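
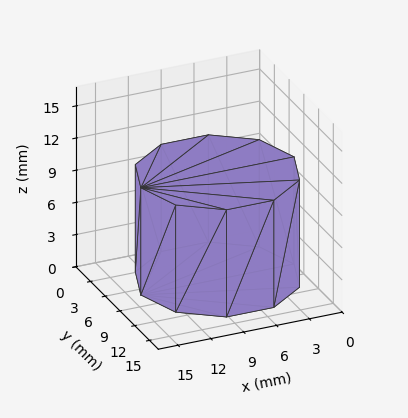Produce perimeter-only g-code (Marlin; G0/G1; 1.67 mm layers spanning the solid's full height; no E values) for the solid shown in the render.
Reading the render: the shape is a regular 10-sided prism (a cylinder approximated with 10 flat sides), circumscribed radius ≈ 7 mm, height ≈ 10 mm (dimensions read to the nearest mm from the axis ticks). For the g-code, the solid's height is divided into equal slices at the stated Δz and each level perimeter traced with G1 moves after a G0 lift.

; perimeter-only toolpath
G21 ; units = mm
G90 ; absolute positioning
G28 ; home
; layer 1
G0 Z1.67
G0 X14.00 Y7.00
G1 X12.66 Y11.11
G1 X9.16 Y13.66
G1 X4.84 Y13.66
G1 X1.34 Y11.11
G1 X0.00 Y7.00
G1 X1.34 Y2.89
G1 X4.84 Y0.34
G1 X9.16 Y0.34
G1 X12.66 Y2.89
G1 X14.00 Y7.00
; layer 2
G0 Z3.33
G0 X14.00 Y7.00
G1 X12.66 Y11.11
G1 X9.16 Y13.66
G1 X4.84 Y13.66
G1 X1.34 Y11.11
G1 X0.00 Y7.00
G1 X1.34 Y2.89
G1 X4.84 Y0.34
G1 X9.16 Y0.34
G1 X12.66 Y2.89
G1 X14.00 Y7.00
; layer 3
G0 Z5.00
G0 X14.00 Y7.00
G1 X12.66 Y11.11
G1 X9.16 Y13.66
G1 X4.84 Y13.66
G1 X1.34 Y11.11
G1 X0.00 Y7.00
G1 X1.34 Y2.89
G1 X4.84 Y0.34
G1 X9.16 Y0.34
G1 X12.66 Y2.89
G1 X14.00 Y7.00
; layer 4
G0 Z6.67
G0 X14.00 Y7.00
G1 X12.66 Y11.11
G1 X9.16 Y13.66
G1 X4.84 Y13.66
G1 X1.34 Y11.11
G1 X0.00 Y7.00
G1 X1.34 Y2.89
G1 X4.84 Y0.34
G1 X9.16 Y0.34
G1 X12.66 Y2.89
G1 X14.00 Y7.00
; layer 5
G0 Z8.33
G0 X14.00 Y7.00
G1 X12.66 Y11.11
G1 X9.16 Y13.66
G1 X4.84 Y13.66
G1 X1.34 Y11.11
G1 X0.00 Y7.00
G1 X1.34 Y2.89
G1 X4.84 Y0.34
G1 X9.16 Y0.34
G1 X12.66 Y2.89
G1 X14.00 Y7.00
; layer 6
G0 Z10.00
G0 X14.00 Y7.00
G1 X12.66 Y11.11
G1 X9.16 Y13.66
G1 X4.84 Y13.66
G1 X1.34 Y11.11
G1 X0.00 Y7.00
G1 X1.34 Y2.89
G1 X4.84 Y0.34
G1 X9.16 Y0.34
G1 X12.66 Y2.89
G1 X14.00 Y7.00
M2 ; end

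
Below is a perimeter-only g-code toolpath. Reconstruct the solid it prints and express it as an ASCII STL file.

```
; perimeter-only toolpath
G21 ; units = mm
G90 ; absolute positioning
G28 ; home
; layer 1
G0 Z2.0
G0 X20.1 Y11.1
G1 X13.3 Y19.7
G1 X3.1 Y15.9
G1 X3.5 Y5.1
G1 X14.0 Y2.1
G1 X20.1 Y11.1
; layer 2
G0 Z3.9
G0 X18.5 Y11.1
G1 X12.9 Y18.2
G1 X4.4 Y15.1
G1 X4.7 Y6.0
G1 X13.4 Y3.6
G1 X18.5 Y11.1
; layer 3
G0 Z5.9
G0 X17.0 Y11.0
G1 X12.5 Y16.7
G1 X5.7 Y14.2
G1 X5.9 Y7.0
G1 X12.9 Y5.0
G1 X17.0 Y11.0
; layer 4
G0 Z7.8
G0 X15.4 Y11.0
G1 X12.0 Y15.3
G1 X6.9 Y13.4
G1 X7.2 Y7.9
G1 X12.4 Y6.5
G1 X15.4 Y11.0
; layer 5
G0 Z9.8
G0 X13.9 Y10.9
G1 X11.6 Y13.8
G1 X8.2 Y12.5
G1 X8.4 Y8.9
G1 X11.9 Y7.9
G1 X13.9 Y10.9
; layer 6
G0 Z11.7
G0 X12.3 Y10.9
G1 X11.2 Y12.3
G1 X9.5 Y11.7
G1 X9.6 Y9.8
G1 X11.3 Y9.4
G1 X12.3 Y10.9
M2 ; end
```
solid part
  facet normal 0.0000 0.0000 -1.0000
    outer loop
      vertex 1.8 16.8 0.0
      vertex 13.7 21.2 0.0
      vertex 21.6 11.2 0.0
    endloop
  endfacet
  facet normal 0.0000 0.0000 -1.0000
    outer loop
      vertex 2.3 4.1 0.0
      vertex 1.8 16.8 0.0
      vertex 21.6 11.2 0.0
    endloop
  endfacet
  facet normal 0.0000 0.0000 -1.0000
    outer loop
      vertex 14.5 0.7 0.0
      vertex 2.3 4.1 0.0
      vertex 21.6 11.2 0.0
    endloop
  endfacet
  facet normal 0.6619 0.5229 0.5371
    outer loop
      vertex 21.6 11.2 0.0
      vertex 13.7 21.2 0.0
      vertex 10.8 10.8 13.7
    endloop
  endfacet
  facet normal -0.2923 0.7905 0.5382
    outer loop
      vertex 13.7 21.2 0.0
      vertex 1.8 16.8 0.0
      vertex 10.8 10.8 13.7
    endloop
  endfacet
  facet normal -0.8419 -0.0331 0.5386
    outer loop
      vertex 1.8 16.8 0.0
      vertex 2.3 4.1 0.0
      vertex 10.8 10.8 13.7
    endloop
  endfacet
  facet normal -0.2264 -0.8122 0.5377
    outer loop
      vertex 2.3 4.1 0.0
      vertex 14.5 0.7 0.0
      vertex 10.8 10.8 13.7
    endloop
  endfacet
  facet normal 0.6988 -0.4725 0.5371
    outer loop
      vertex 14.5 0.7 0.0
      vertex 21.6 11.2 0.0
      vertex 10.8 10.8 13.7
    endloop
  endfacet
endsolid part

The G0 Z moves step by Δz≈2.0 mm. The G1 loops shrink linearly with z, so the solid tapers from its base footprint up to z≈13.7. Closing with a flat bottom cap and the tapered top and triangulating gives 8 facets — a regular 5-sided pyramid, base circumscribed radius ≈ 10.8 mm, apex at z ≈ 13.7 mm.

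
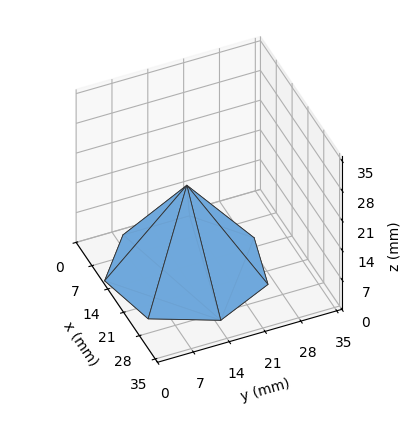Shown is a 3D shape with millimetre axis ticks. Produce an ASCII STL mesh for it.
Reading the render: the shape is a regular 7-sided pyramid, base circumscribed radius ≈ 15 mm, apex at z ≈ 20 mm (dimensions read to the nearest mm from the axis ticks). For the STL, each face is triangulated and given an outward normal.

solid part
  facet normal 0.0000 0.0000 -1.0000
    outer loop
      vertex 11.7 29.6 0.0
      vertex 24.4 26.7 0.0
      vertex 30.0 15.0 0.0
    endloop
  endfacet
  facet normal 0.0000 0.0000 -1.0000
    outer loop
      vertex 1.5 21.5 0.0
      vertex 11.7 29.6 0.0
      vertex 30.0 15.0 0.0
    endloop
  endfacet
  facet normal 0.0000 0.0000 -1.0000
    outer loop
      vertex 1.5 8.5 0.0
      vertex 1.5 21.5 0.0
      vertex 30.0 15.0 0.0
    endloop
  endfacet
  facet normal 0.0000 0.0000 -1.0000
    outer loop
      vertex 11.7 0.4 0.0
      vertex 1.5 8.5 0.0
      vertex 30.0 15.0 0.0
    endloop
  endfacet
  facet normal 0.0000 0.0000 -1.0000
    outer loop
      vertex 24.4 3.3 0.0
      vertex 11.7 0.4 0.0
      vertex 30.0 15.0 0.0
    endloop
  endfacet
  facet normal 0.7471 0.3576 0.5603
    outer loop
      vertex 30.0 15.0 0.0
      vertex 24.4 26.7 0.0
      vertex 15.0 15.0 20.0
    endloop
  endfacet
  facet normal 0.1845 0.8081 0.5594
    outer loop
      vertex 24.4 26.7 0.0
      vertex 11.7 29.6 0.0
      vertex 15.0 15.0 20.0
    endloop
  endfacet
  facet normal -0.5156 0.6493 0.5591
    outer loop
      vertex 11.7 29.6 0.0
      vertex 1.5 21.5 0.0
      vertex 15.0 15.0 20.0
    endloop
  endfacet
  facet normal -0.8288 0.0000 0.5595
    outer loop
      vertex 1.5 21.5 0.0
      vertex 1.5 8.5 0.0
      vertex 15.0 15.0 20.0
    endloop
  endfacet
  facet normal -0.5156 -0.6493 0.5591
    outer loop
      vertex 1.5 8.5 0.0
      vertex 11.7 0.4 0.0
      vertex 15.0 15.0 20.0
    endloop
  endfacet
  facet normal 0.1845 -0.8081 0.5594
    outer loop
      vertex 11.7 0.4 0.0
      vertex 24.4 3.3 0.0
      vertex 15.0 15.0 20.0
    endloop
  endfacet
  facet normal 0.7471 -0.3576 0.5603
    outer loop
      vertex 24.4 3.3 0.0
      vertex 30.0 15.0 0.0
      vertex 15.0 15.0 20.0
    endloop
  endfacet
endsolid part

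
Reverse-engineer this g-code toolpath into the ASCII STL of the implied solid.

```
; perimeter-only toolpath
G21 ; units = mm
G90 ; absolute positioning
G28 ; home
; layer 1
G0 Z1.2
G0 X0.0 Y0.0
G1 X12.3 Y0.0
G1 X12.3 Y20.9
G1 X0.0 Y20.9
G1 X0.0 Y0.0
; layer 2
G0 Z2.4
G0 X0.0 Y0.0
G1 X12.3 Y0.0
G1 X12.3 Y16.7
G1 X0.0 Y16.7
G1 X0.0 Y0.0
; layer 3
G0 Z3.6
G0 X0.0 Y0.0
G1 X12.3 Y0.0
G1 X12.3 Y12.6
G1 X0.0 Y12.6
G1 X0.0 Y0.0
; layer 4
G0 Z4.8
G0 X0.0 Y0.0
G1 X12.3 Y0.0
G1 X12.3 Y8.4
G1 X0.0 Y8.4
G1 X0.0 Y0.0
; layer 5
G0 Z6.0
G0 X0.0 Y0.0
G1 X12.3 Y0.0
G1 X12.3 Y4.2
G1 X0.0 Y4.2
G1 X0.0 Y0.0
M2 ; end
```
solid part
  facet normal 0.0000 0.0000 -1.0000
    outer loop
      vertex 12.3 25.1 0.0
      vertex 12.3 0.0 0.0
      vertex 0.0 0.0 0.0
    endloop
  endfacet
  facet normal 0.0000 0.0000 -1.0000
    outer loop
      vertex 0.0 25.1 0.0
      vertex 12.3 25.1 0.0
      vertex 0.0 0.0 0.0
    endloop
  endfacet
  facet normal 0.0000 -1.0000 0.0000
    outer loop
      vertex 0.0 0.0 0.0
      vertex 12.3 0.0 0.0
      vertex 12.3 0.0 7.2
    endloop
  endfacet
  facet normal 0.0000 -1.0000 0.0000
    outer loop
      vertex 0.0 0.0 0.0
      vertex 12.3 0.0 7.2
      vertex 0.0 0.0 7.2
    endloop
  endfacet
  facet normal 0.0000 0.2757 0.9612
    outer loop
      vertex 0.0 0.0 7.2
      vertex 12.3 0.0 7.2
      vertex 12.3 25.1 0.0
    endloop
  endfacet
  facet normal 0.0000 0.2757 0.9612
    outer loop
      vertex 0.0 0.0 7.2
      vertex 12.3 25.1 0.0
      vertex 0.0 25.1 0.0
    endloop
  endfacet
  facet normal -1.0000 0.0000 0.0000
    outer loop
      vertex 0.0 0.0 7.2
      vertex 0.0 25.1 0.0
      vertex 0.0 0.0 0.0
    endloop
  endfacet
  facet normal 1.0000 0.0000 0.0000
    outer loop
      vertex 12.3 0.0 0.0
      vertex 12.3 25.1 0.0
      vertex 12.3 0.0 7.2
    endloop
  endfacet
endsolid part

The G0 Z moves step by Δz≈1.2 mm. The G1 loops shrink linearly with z, so the solid tapers from its base footprint up to z≈7.2. Closing with a flat bottom cap and the tapered top and triangulating gives 8 facets — a wedge (ramp): 12.3 × 25.1 mm base, rising to 7.2 mm along the y=0 edge and sloping linearly to z=0 at y=25.1.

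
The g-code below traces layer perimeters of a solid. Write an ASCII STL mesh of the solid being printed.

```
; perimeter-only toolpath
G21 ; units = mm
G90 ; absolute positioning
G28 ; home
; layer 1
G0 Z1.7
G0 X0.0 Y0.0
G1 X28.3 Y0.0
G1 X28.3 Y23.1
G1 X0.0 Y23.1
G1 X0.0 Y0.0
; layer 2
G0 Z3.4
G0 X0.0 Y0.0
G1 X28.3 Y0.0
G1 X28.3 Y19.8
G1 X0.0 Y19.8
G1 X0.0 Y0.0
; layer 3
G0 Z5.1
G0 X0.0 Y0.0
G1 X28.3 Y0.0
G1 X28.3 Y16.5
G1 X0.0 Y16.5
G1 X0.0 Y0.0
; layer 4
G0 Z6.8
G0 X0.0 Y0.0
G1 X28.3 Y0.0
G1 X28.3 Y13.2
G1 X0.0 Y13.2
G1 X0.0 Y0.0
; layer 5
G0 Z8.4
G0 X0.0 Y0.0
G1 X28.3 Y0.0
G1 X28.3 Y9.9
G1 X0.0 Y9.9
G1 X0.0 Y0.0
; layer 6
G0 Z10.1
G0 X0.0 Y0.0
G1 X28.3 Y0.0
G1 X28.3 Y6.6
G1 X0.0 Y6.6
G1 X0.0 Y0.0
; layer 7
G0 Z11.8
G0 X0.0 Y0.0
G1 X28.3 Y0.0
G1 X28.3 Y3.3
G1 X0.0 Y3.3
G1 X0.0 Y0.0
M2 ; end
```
solid part
  facet normal 0.0000 0.0000 -1.0000
    outer loop
      vertex 28.3 26.4 0.0
      vertex 28.3 0.0 0.0
      vertex 0.0 0.0 0.0
    endloop
  endfacet
  facet normal 0.0000 0.0000 -1.0000
    outer loop
      vertex 0.0 26.4 0.0
      vertex 28.3 26.4 0.0
      vertex 0.0 0.0 0.0
    endloop
  endfacet
  facet normal 0.0000 -1.0000 0.0000
    outer loop
      vertex 0.0 0.0 0.0
      vertex 28.3 0.0 0.0
      vertex 28.3 0.0 13.5
    endloop
  endfacet
  facet normal 0.0000 -1.0000 0.0000
    outer loop
      vertex 0.0 0.0 0.0
      vertex 28.3 0.0 13.5
      vertex 0.0 0.0 13.5
    endloop
  endfacet
  facet normal 0.0000 0.4553 0.8903
    outer loop
      vertex 0.0 0.0 13.5
      vertex 28.3 0.0 13.5
      vertex 28.3 26.4 0.0
    endloop
  endfacet
  facet normal 0.0000 0.4553 0.8903
    outer loop
      vertex 0.0 0.0 13.5
      vertex 28.3 26.4 0.0
      vertex 0.0 26.4 0.0
    endloop
  endfacet
  facet normal -1.0000 0.0000 0.0000
    outer loop
      vertex 0.0 0.0 13.5
      vertex 0.0 26.4 0.0
      vertex 0.0 0.0 0.0
    endloop
  endfacet
  facet normal 1.0000 0.0000 0.0000
    outer loop
      vertex 28.3 0.0 0.0
      vertex 28.3 26.4 0.0
      vertex 28.3 0.0 13.5
    endloop
  endfacet
endsolid part

The G0 Z moves step by Δz≈1.7 mm. The G1 loops shrink linearly with z, so the solid tapers from its base footprint up to z≈13.5. Closing with a flat bottom cap and the tapered top and triangulating gives 8 facets — a wedge (ramp): 28.3 × 26.4 mm base, rising to 13.5 mm along the y=0 edge and sloping linearly to z=0 at y=26.4.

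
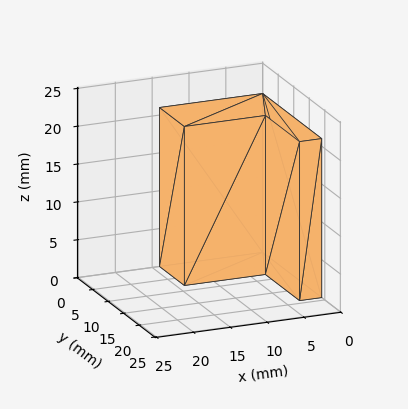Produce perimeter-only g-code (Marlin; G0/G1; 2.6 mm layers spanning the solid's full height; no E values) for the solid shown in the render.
Reading the render: the shape is an L-shaped prism: outer 14 × 19 mm, arm thicknesses ≈ 8 mm (horizontal) and 3 mm (vertical), extruded 21 mm in z (dimensions read to the nearest mm from the axis ticks). For the g-code, the solid's height is divided into equal slices at the stated Δz and each level perimeter traced with G1 moves after a G0 lift.

; perimeter-only toolpath
G21 ; units = mm
G90 ; absolute positioning
G28 ; home
; layer 1
G0 Z2.6
G0 X0.0 Y0.0
G1 X14.0 Y0.0
G1 X14.0 Y8.0
G1 X3.0 Y8.0
G1 X3.0 Y19.0
G1 X0.0 Y19.0
G1 X0.0 Y0.0
; layer 2
G0 Z5.2
G0 X0.0 Y0.0
G1 X14.0 Y0.0
G1 X14.0 Y8.0
G1 X3.0 Y8.0
G1 X3.0 Y19.0
G1 X0.0 Y19.0
G1 X0.0 Y0.0
; layer 3
G0 Z7.9
G0 X0.0 Y0.0
G1 X14.0 Y0.0
G1 X14.0 Y8.0
G1 X3.0 Y8.0
G1 X3.0 Y19.0
G1 X0.0 Y19.0
G1 X0.0 Y0.0
; layer 4
G0 Z10.5
G0 X0.0 Y0.0
G1 X14.0 Y0.0
G1 X14.0 Y8.0
G1 X3.0 Y8.0
G1 X3.0 Y19.0
G1 X0.0 Y19.0
G1 X0.0 Y0.0
; layer 5
G0 Z13.1
G0 X0.0 Y0.0
G1 X14.0 Y0.0
G1 X14.0 Y8.0
G1 X3.0 Y8.0
G1 X3.0 Y19.0
G1 X0.0 Y19.0
G1 X0.0 Y0.0
; layer 6
G0 Z15.8
G0 X0.0 Y0.0
G1 X14.0 Y0.0
G1 X14.0 Y8.0
G1 X3.0 Y8.0
G1 X3.0 Y19.0
G1 X0.0 Y19.0
G1 X0.0 Y0.0
; layer 7
G0 Z18.4
G0 X0.0 Y0.0
G1 X14.0 Y0.0
G1 X14.0 Y8.0
G1 X3.0 Y8.0
G1 X3.0 Y19.0
G1 X0.0 Y19.0
G1 X0.0 Y0.0
; layer 8
G0 Z21.0
G0 X0.0 Y0.0
G1 X14.0 Y0.0
G1 X14.0 Y8.0
G1 X3.0 Y8.0
G1 X3.0 Y19.0
G1 X0.0 Y19.0
G1 X0.0 Y0.0
M2 ; end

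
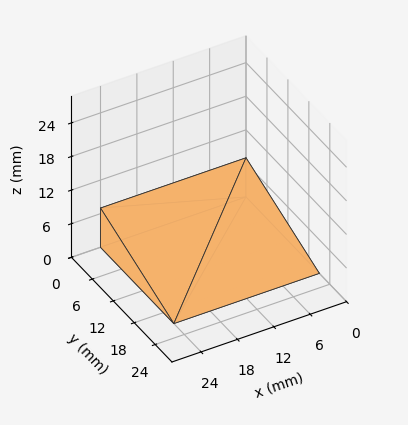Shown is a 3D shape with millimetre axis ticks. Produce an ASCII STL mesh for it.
Reading the render: the shape is a wedge (ramp): 24 × 21 mm base, rising to 7 mm along the y=0 edge and sloping linearly to z=0 at y=21 (dimensions read to the nearest mm from the axis ticks). For the STL, each face is triangulated and given an outward normal.

solid part
  facet normal 0.0000 0.0000 -1.0000
    outer loop
      vertex 24.00 21.00 0.00
      vertex 24.00 0.00 0.00
      vertex 0.00 0.00 0.00
    endloop
  endfacet
  facet normal 0.0000 0.0000 -1.0000
    outer loop
      vertex 0.00 21.00 0.00
      vertex 24.00 21.00 0.00
      vertex 0.00 0.00 0.00
    endloop
  endfacet
  facet normal 0.0000 -1.0000 0.0000
    outer loop
      vertex 0.00 0.00 0.00
      vertex 24.00 0.00 0.00
      vertex 24.00 0.00 7.00
    endloop
  endfacet
  facet normal 0.0000 -1.0000 0.0000
    outer loop
      vertex 0.00 0.00 0.00
      vertex 24.00 0.00 7.00
      vertex 0.00 0.00 7.00
    endloop
  endfacet
  facet normal 0.0000 0.3162 0.9487
    outer loop
      vertex 0.00 0.00 7.00
      vertex 24.00 0.00 7.00
      vertex 24.00 21.00 0.00
    endloop
  endfacet
  facet normal 0.0000 0.3162 0.9487
    outer loop
      vertex 0.00 0.00 7.00
      vertex 24.00 21.00 0.00
      vertex 0.00 21.00 0.00
    endloop
  endfacet
  facet normal -1.0000 0.0000 0.0000
    outer loop
      vertex 0.00 0.00 7.00
      vertex 0.00 21.00 0.00
      vertex 0.00 0.00 0.00
    endloop
  endfacet
  facet normal 1.0000 0.0000 0.0000
    outer loop
      vertex 24.00 0.00 0.00
      vertex 24.00 21.00 0.00
      vertex 24.00 0.00 7.00
    endloop
  endfacet
endsolid part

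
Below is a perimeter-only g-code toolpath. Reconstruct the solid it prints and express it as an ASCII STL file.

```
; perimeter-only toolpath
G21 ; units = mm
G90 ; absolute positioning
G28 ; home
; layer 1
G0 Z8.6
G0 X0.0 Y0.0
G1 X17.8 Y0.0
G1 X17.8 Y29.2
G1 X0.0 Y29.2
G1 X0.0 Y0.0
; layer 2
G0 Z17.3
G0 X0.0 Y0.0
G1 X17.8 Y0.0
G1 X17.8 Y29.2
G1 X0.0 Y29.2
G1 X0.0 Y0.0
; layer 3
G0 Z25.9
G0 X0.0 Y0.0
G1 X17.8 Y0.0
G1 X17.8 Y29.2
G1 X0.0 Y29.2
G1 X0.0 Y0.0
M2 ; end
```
solid part
  facet normal 0.0000 0.0000 -1.0000
    outer loop
      vertex 17.8 29.2 0.0
      vertex 17.8 0.0 0.0
      vertex 0.0 0.0 0.0
    endloop
  endfacet
  facet normal 0.0000 0.0000 -1.0000
    outer loop
      vertex 0.0 29.2 0.0
      vertex 17.8 29.2 0.0
      vertex 0.0 0.0 0.0
    endloop
  endfacet
  facet normal 0.0000 0.0000 1.0000
    outer loop
      vertex 0.0 0.0 25.9
      vertex 17.8 0.0 25.9
      vertex 17.8 29.2 25.9
    endloop
  endfacet
  facet normal 0.0000 0.0000 1.0000
    outer loop
      vertex 0.0 0.0 25.9
      vertex 17.8 29.2 25.9
      vertex 0.0 29.2 25.9
    endloop
  endfacet
  facet normal 0.0000 -1.0000 0.0000
    outer loop
      vertex 0.0 0.0 0.0
      vertex 17.8 0.0 0.0
      vertex 17.8 0.0 25.9
    endloop
  endfacet
  facet normal 0.0000 -1.0000 0.0000
    outer loop
      vertex 0.0 0.0 0.0
      vertex 17.8 0.0 25.9
      vertex 0.0 0.0 25.9
    endloop
  endfacet
  facet normal 0.0000 1.0000 0.0000
    outer loop
      vertex 17.8 29.2 25.9
      vertex 17.8 29.2 0.0
      vertex 0.0 29.2 0.0
    endloop
  endfacet
  facet normal 0.0000 1.0000 0.0000
    outer loop
      vertex 0.0 29.2 25.9
      vertex 17.8 29.2 25.9
      vertex 0.0 29.2 0.0
    endloop
  endfacet
  facet normal -1.0000 0.0000 0.0000
    outer loop
      vertex 0.0 29.2 25.9
      vertex 0.0 29.2 0.0
      vertex 0.0 0.0 0.0
    endloop
  endfacet
  facet normal -1.0000 0.0000 0.0000
    outer loop
      vertex 0.0 0.0 25.9
      vertex 0.0 29.2 25.9
      vertex 0.0 0.0 0.0
    endloop
  endfacet
  facet normal 1.0000 0.0000 0.0000
    outer loop
      vertex 17.8 0.0 0.0
      vertex 17.8 29.2 0.0
      vertex 17.8 29.2 25.9
    endloop
  endfacet
  facet normal 1.0000 0.0000 0.0000
    outer loop
      vertex 17.8 0.0 0.0
      vertex 17.8 29.2 25.9
      vertex 17.8 0.0 25.9
    endloop
  endfacet
endsolid part

The G0 Z moves step by Δz≈8.6 mm. Every layer's G1 loop is the same polygon, so the solid is a straight extrusion of it from z=0 to z≈25.9. Closing with flat bottom and top caps and triangulating gives 12 facets — a rectangular box, roughly 17.8 × 29.2 mm footprint and 25.9 mm tall.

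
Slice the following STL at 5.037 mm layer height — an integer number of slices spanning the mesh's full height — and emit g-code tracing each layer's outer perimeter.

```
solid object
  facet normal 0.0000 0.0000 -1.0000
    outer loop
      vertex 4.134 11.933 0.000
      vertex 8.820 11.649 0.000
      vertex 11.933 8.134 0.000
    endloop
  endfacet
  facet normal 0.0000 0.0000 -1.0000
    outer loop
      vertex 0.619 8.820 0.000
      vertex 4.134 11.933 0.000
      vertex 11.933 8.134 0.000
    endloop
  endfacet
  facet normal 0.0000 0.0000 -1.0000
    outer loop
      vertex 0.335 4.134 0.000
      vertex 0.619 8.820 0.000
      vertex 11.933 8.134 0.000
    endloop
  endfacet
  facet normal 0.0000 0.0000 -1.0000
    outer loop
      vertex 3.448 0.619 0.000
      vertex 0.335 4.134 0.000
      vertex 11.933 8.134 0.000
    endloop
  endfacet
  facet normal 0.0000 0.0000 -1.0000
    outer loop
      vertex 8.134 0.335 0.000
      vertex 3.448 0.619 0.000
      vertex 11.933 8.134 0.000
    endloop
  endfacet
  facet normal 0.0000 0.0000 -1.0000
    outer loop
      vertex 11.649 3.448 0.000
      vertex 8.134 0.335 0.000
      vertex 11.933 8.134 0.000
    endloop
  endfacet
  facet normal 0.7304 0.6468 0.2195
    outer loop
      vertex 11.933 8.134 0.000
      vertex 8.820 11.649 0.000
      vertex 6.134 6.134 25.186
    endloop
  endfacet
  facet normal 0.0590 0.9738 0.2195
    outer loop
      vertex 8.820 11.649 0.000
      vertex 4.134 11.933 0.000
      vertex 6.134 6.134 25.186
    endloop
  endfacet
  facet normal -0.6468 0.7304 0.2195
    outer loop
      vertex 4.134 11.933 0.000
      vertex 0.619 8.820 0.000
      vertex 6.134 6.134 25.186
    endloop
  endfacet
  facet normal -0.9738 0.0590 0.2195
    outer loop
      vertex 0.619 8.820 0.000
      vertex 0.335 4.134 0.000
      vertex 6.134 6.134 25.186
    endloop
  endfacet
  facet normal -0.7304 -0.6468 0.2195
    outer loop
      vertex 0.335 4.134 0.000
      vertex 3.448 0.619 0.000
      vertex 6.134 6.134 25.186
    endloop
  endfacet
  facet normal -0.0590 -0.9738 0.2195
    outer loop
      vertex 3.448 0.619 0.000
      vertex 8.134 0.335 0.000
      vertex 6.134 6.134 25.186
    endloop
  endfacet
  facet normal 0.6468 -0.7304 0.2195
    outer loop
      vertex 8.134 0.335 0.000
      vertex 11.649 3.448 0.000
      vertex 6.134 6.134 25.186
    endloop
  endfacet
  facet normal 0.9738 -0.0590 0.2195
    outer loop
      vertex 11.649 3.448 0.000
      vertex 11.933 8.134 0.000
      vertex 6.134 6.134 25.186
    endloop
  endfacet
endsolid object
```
; perimeter-only toolpath
G21 ; units = mm
G90 ; absolute positioning
G28 ; home
; layer 1
G0 Z5.037
G0 X10.773 Y7.734
G1 X8.283 Y10.546
G1 X4.534 Y10.773
G1 X1.722 Y8.283
G1 X1.495 Y4.534
G1 X3.985 Y1.722
G1 X7.734 Y1.495
G1 X10.546 Y3.985
G1 X10.773 Y7.734
; layer 2
G0 Z10.074
G0 X9.613 Y7.334
G1 X7.746 Y9.443
G1 X4.934 Y9.613
G1 X2.825 Y7.746
G1 X2.655 Y4.934
G1 X4.522 Y2.825
G1 X7.334 Y2.655
G1 X9.443 Y4.522
G1 X9.613 Y7.334
; layer 3
G0 Z15.112
G0 X8.454 Y6.934
G1 X7.208 Y8.340
G1 X5.334 Y8.454
G1 X3.928 Y7.208
G1 X3.814 Y5.334
G1 X5.060 Y3.928
G1 X6.934 Y3.814
G1 X8.340 Y5.060
G1 X8.454 Y6.934
; layer 4
G0 Z20.149
G0 X7.294 Y6.534
G1 X6.671 Y7.237
G1 X5.734 Y7.294
G1 X5.031 Y6.671
G1 X4.974 Y5.734
G1 X5.597 Y5.031
G1 X6.534 Y4.974
G1 X7.237 Y5.597
G1 X7.294 Y6.534
M2 ; end

The solid is a regular 8-sided pyramid, base circumscribed radius ≈ 6.13 mm, apex at z ≈ 25.2 mm. Slicing at Δz = 5.037 mm — 5 equal slices spanning the solid's height, so layer i sits at z = i·h/5 — gives 4 non-empty perimeters. Each is a 8-segment closed polygon; G0 lifts to the layer z and rapids to the start vertex, then G1 traces the edges. The cross-section shrinks linearly with z (the slice at the apex is degenerate and omitted).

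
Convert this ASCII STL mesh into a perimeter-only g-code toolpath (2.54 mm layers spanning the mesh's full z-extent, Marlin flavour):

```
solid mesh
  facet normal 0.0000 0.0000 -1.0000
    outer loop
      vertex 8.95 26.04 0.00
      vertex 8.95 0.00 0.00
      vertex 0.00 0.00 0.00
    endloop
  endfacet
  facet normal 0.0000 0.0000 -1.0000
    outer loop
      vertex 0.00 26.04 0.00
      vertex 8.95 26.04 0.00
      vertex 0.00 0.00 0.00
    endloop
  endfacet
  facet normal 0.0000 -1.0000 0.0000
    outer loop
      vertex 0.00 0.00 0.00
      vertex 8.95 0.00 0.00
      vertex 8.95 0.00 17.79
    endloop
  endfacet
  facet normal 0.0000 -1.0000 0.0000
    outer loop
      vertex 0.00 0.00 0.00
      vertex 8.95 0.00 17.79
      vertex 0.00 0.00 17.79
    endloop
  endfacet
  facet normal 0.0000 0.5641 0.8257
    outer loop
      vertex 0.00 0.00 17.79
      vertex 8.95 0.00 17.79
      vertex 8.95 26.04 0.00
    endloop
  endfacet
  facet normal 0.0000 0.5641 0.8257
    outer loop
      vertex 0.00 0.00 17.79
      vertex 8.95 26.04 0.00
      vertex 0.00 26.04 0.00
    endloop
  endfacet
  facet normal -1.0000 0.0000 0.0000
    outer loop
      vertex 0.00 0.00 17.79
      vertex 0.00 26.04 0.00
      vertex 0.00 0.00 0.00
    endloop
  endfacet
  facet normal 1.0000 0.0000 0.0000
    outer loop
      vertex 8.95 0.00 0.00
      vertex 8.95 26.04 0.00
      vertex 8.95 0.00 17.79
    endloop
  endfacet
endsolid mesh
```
; perimeter-only toolpath
G21 ; units = mm
G90 ; absolute positioning
G28 ; home
; layer 1
G0 Z2.54
G0 X0.00 Y0.00
G1 X8.95 Y0.00
G1 X8.95 Y22.32
G1 X0.00 Y22.32
G1 X0.00 Y0.00
; layer 2
G0 Z5.08
G0 X0.00 Y0.00
G1 X8.95 Y0.00
G1 X8.95 Y18.60
G1 X0.00 Y18.60
G1 X0.00 Y0.00
; layer 3
G0 Z7.62
G0 X0.00 Y0.00
G1 X8.95 Y0.00
G1 X8.95 Y14.88
G1 X0.00 Y14.88
G1 X0.00 Y0.00
; layer 4
G0 Z10.17
G0 X0.00 Y0.00
G1 X8.95 Y0.00
G1 X8.95 Y11.16
G1 X0.00 Y11.16
G1 X0.00 Y0.00
; layer 5
G0 Z12.71
G0 X0.00 Y0.00
G1 X8.95 Y0.00
G1 X8.95 Y7.44
G1 X0.00 Y7.44
G1 X0.00 Y0.00
; layer 6
G0 Z15.25
G0 X0.00 Y0.00
G1 X8.95 Y0.00
G1 X8.95 Y3.72
G1 X0.00 Y3.72
G1 X0.00 Y0.00
M2 ; end

The solid is a wedge (ramp): 8.95 × 26 mm base, rising to 17.8 mm along the y=0 edge and sloping linearly to z=0 at y=26. Slicing at Δz = 2.54 mm — 7 equal slices spanning the solid's height, so layer i sits at z = i·h/7 — gives 6 non-empty perimeters. Each is a 4-segment closed polygon; G0 lifts to the layer z and rapids to the start vertex, then G1 traces the edges. The cross-section shrinks linearly with z (the slice at the apex is degenerate and omitted).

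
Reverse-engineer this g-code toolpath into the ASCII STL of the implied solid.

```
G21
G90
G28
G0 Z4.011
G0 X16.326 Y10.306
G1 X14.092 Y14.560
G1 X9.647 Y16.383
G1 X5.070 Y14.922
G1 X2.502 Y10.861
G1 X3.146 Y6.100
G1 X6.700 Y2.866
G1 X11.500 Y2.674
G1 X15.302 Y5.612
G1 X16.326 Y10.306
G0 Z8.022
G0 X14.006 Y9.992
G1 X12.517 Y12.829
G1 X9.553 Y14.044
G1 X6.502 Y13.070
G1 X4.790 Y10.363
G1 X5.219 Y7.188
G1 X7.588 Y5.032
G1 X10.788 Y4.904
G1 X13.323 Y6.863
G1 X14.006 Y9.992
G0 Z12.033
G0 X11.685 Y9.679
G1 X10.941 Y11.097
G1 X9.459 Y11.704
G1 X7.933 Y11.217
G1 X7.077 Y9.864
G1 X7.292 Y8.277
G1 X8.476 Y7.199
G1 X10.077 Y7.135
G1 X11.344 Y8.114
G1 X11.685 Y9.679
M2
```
solid part
  facet normal 0.0000 0.0000 -1.0000
    outer loop
      vertex 9.741 18.722 0.000
      vertex 15.668 16.292 0.000
      vertex 18.646 10.620 0.000
    endloop
  endfacet
  facet normal 0.0000 0.0000 -1.0000
    outer loop
      vertex 3.638 16.775 0.000
      vertex 9.741 18.722 0.000
      vertex 18.646 10.620 0.000
    endloop
  endfacet
  facet normal 0.0000 0.0000 -1.0000
    outer loop
      vertex 0.215 11.360 0.000
      vertex 3.638 16.775 0.000
      vertex 18.646 10.620 0.000
    endloop
  endfacet
  facet normal 0.0000 0.0000 -1.0000
    outer loop
      vertex 1.073 5.012 0.000
      vertex 0.215 11.360 0.000
      vertex 18.646 10.620 0.000
    endloop
  endfacet
  facet normal 0.0000 0.0000 -1.0000
    outer loop
      vertex 5.811 0.700 0.000
      vertex 1.073 5.012 0.000
      vertex 18.646 10.620 0.000
    endloop
  endfacet
  facet normal 0.0000 0.0000 -1.0000
    outer loop
      vertex 12.212 0.443 0.000
      vertex 5.811 0.700 0.000
      vertex 18.646 10.620 0.000
    endloop
  endfacet
  facet normal 0.0000 0.0000 -1.0000
    outer loop
      vertex 17.281 4.361 0.000
      vertex 12.212 0.443 0.000
      vertex 18.646 10.620 0.000
    endloop
  endfacet
  facet normal 0.7763 0.4076 0.4809
    outer loop
      vertex 18.646 10.620 0.000
      vertex 15.668 16.292 0.000
      vertex 9.365 9.365 16.044
    endloop
  endfacet
  facet normal 0.3326 0.8112 0.4809
    outer loop
      vertex 15.668 16.292 0.000
      vertex 9.741 18.722 0.000
      vertex 9.365 9.365 16.044
    endloop
  endfacet
  facet normal -0.2665 0.8353 0.4809
    outer loop
      vertex 9.741 18.722 0.000
      vertex 3.638 16.775 0.000
      vertex 9.365 9.365 16.044
    endloop
  endfacet
  facet normal -0.7411 0.4685 0.4809
    outer loop
      vertex 3.638 16.775 0.000
      vertex 0.215 11.360 0.000
      vertex 9.365 9.365 16.044
    endloop
  endfacet
  facet normal -0.8689 -0.1174 0.4809
    outer loop
      vertex 0.215 11.360 0.000
      vertex 1.073 5.012 0.000
      vertex 9.365 9.365 16.044
    endloop
  endfacet
  facet normal -0.5901 -0.6484 0.4809
    outer loop
      vertex 1.073 5.012 0.000
      vertex 5.811 0.700 0.000
      vertex 9.365 9.365 16.044
    endloop
  endfacet
  facet normal -0.0352 -0.8761 0.4809
    outer loop
      vertex 5.811 0.700 0.000
      vertex 12.212 0.443 0.000
      vertex 9.365 9.365 16.044
    endloop
  endfacet
  facet normal 0.5362 -0.6937 0.4809
    outer loop
      vertex 12.212 0.443 0.000
      vertex 17.281 4.361 0.000
      vertex 9.365 9.365 16.044
    endloop
  endfacet
  facet normal 0.8566 -0.1868 0.4809
    outer loop
      vertex 17.281 4.361 0.000
      vertex 18.646 10.620 0.000
      vertex 9.365 9.365 16.044
    endloop
  endfacet
endsolid part

The G0 Z moves step by Δz≈4.011 mm. The G1 loops shrink linearly with z, so the solid tapers from its base footprint up to z≈16. Closing with a flat bottom cap and the tapered top and triangulating gives 16 facets — a regular 9-sided pyramid, base circumscribed radius ≈ 9.37 mm, apex at z ≈ 16 mm.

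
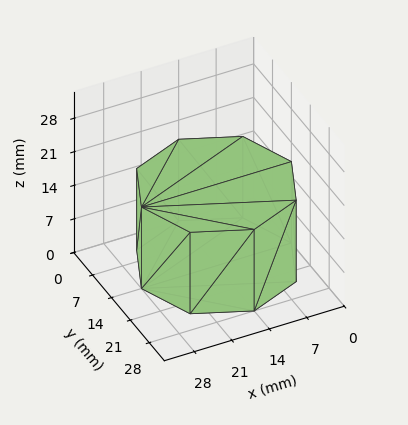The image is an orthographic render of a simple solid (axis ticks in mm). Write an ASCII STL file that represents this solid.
Reading the render: the shape is a regular 8-sided prism (a cylinder approximated with 8 flat sides), circumscribed radius ≈ 14 mm, height ≈ 17 mm (dimensions read to the nearest mm from the axis ticks). For the STL, each face is triangulated and given an outward normal.

solid part
  facet normal 0.0000 0.0000 -1.0000
    outer loop
      vertex 14.000 28.000 0.000
      vertex 23.899 23.899 0.000
      vertex 28.000 14.000 0.000
    endloop
  endfacet
  facet normal 0.0000 0.0000 -1.0000
    outer loop
      vertex 4.101 23.899 0.000
      vertex 14.000 28.000 0.000
      vertex 28.000 14.000 0.000
    endloop
  endfacet
  facet normal 0.0000 0.0000 -1.0000
    outer loop
      vertex 0.000 14.000 0.000
      vertex 4.101 23.899 0.000
      vertex 28.000 14.000 0.000
    endloop
  endfacet
  facet normal 0.0000 0.0000 -1.0000
    outer loop
      vertex 4.101 4.101 0.000
      vertex 0.000 14.000 0.000
      vertex 28.000 14.000 0.000
    endloop
  endfacet
  facet normal 0.0000 0.0000 -1.0000
    outer loop
      vertex 14.000 0.000 0.000
      vertex 4.101 4.101 0.000
      vertex 28.000 14.000 0.000
    endloop
  endfacet
  facet normal 0.0000 0.0000 -1.0000
    outer loop
      vertex 23.899 4.101 0.000
      vertex 14.000 0.000 0.000
      vertex 28.000 14.000 0.000
    endloop
  endfacet
  facet normal 0.0000 0.0000 1.0000
    outer loop
      vertex 28.000 14.000 17.000
      vertex 23.899 23.899 17.000
      vertex 14.000 28.000 17.000
    endloop
  endfacet
  facet normal 0.0000 0.0000 1.0000
    outer loop
      vertex 28.000 14.000 17.000
      vertex 14.000 28.000 17.000
      vertex 4.101 23.899 17.000
    endloop
  endfacet
  facet normal 0.0000 0.0000 1.0000
    outer loop
      vertex 28.000 14.000 17.000
      vertex 4.101 23.899 17.000
      vertex 0.000 14.000 17.000
    endloop
  endfacet
  facet normal 0.0000 0.0000 1.0000
    outer loop
      vertex 28.000 14.000 17.000
      vertex 0.000 14.000 17.000
      vertex 4.101 4.101 17.000
    endloop
  endfacet
  facet normal 0.0000 0.0000 1.0000
    outer loop
      vertex 28.000 14.000 17.000
      vertex 4.101 4.101 17.000
      vertex 14.000 0.000 17.000
    endloop
  endfacet
  facet normal 0.0000 0.0000 1.0000
    outer loop
      vertex 28.000 14.000 17.000
      vertex 14.000 0.000 17.000
      vertex 23.899 4.101 17.000
    endloop
  endfacet
  facet normal 0.9239 0.3827 0.0000
    outer loop
      vertex 28.000 14.000 0.000
      vertex 23.899 23.899 0.000
      vertex 23.899 23.899 17.000
    endloop
  endfacet
  facet normal 0.9239 0.3827 0.0000
    outer loop
      vertex 28.000 14.000 0.000
      vertex 23.899 23.899 17.000
      vertex 28.000 14.000 17.000
    endloop
  endfacet
  facet normal 0.3827 0.9239 0.0000
    outer loop
      vertex 23.899 23.899 0.000
      vertex 14.000 28.000 0.000
      vertex 14.000 28.000 17.000
    endloop
  endfacet
  facet normal 0.3827 0.9239 0.0000
    outer loop
      vertex 23.899 23.899 0.000
      vertex 14.000 28.000 17.000
      vertex 23.899 23.899 17.000
    endloop
  endfacet
  facet normal -0.3827 0.9239 0.0000
    outer loop
      vertex 14.000 28.000 0.000
      vertex 4.101 23.899 0.000
      vertex 4.101 23.899 17.000
    endloop
  endfacet
  facet normal -0.3827 0.9239 0.0000
    outer loop
      vertex 14.000 28.000 0.000
      vertex 4.101 23.899 17.000
      vertex 14.000 28.000 17.000
    endloop
  endfacet
  facet normal -0.9239 0.3827 0.0000
    outer loop
      vertex 4.101 23.899 0.000
      vertex 0.000 14.000 0.000
      vertex 0.000 14.000 17.000
    endloop
  endfacet
  facet normal -0.9239 0.3827 0.0000
    outer loop
      vertex 4.101 23.899 0.000
      vertex 0.000 14.000 17.000
      vertex 4.101 23.899 17.000
    endloop
  endfacet
  facet normal -0.9239 -0.3827 0.0000
    outer loop
      vertex 0.000 14.000 0.000
      vertex 4.101 4.101 0.000
      vertex 4.101 4.101 17.000
    endloop
  endfacet
  facet normal -0.9239 -0.3827 0.0000
    outer loop
      vertex 0.000 14.000 0.000
      vertex 4.101 4.101 17.000
      vertex 0.000 14.000 17.000
    endloop
  endfacet
  facet normal -0.3827 -0.9239 0.0000
    outer loop
      vertex 4.101 4.101 0.000
      vertex 14.000 0.000 0.000
      vertex 14.000 0.000 17.000
    endloop
  endfacet
  facet normal -0.3827 -0.9239 0.0000
    outer loop
      vertex 4.101 4.101 0.000
      vertex 14.000 0.000 17.000
      vertex 4.101 4.101 17.000
    endloop
  endfacet
  facet normal 0.3827 -0.9239 0.0000
    outer loop
      vertex 14.000 0.000 0.000
      vertex 23.899 4.101 0.000
      vertex 23.899 4.101 17.000
    endloop
  endfacet
  facet normal 0.3827 -0.9239 0.0000
    outer loop
      vertex 14.000 0.000 0.000
      vertex 23.899 4.101 17.000
      vertex 14.000 0.000 17.000
    endloop
  endfacet
  facet normal 0.9239 -0.3827 0.0000
    outer loop
      vertex 23.899 4.101 0.000
      vertex 28.000 14.000 0.000
      vertex 28.000 14.000 17.000
    endloop
  endfacet
  facet normal 0.9239 -0.3827 0.0000
    outer loop
      vertex 23.899 4.101 0.000
      vertex 28.000 14.000 17.000
      vertex 23.899 4.101 17.000
    endloop
  endfacet
endsolid part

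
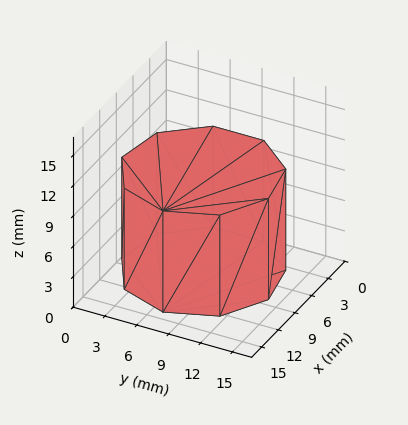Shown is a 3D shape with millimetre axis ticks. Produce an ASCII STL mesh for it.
Reading the render: the shape is a regular 9-sided prism (a cylinder approximated with 9 flat sides), circumscribed radius ≈ 7 mm, height ≈ 10 mm (dimensions read to the nearest mm from the axis ticks). For the STL, each face is triangulated and given an outward normal.

solid part
  facet normal 0.0000 0.0000 -1.0000
    outer loop
      vertex 8.216 13.894 0.000
      vertex 12.362 11.500 0.000
      vertex 14.000 7.000 0.000
    endloop
  endfacet
  facet normal 0.0000 0.0000 -1.0000
    outer loop
      vertex 3.500 13.062 0.000
      vertex 8.216 13.894 0.000
      vertex 14.000 7.000 0.000
    endloop
  endfacet
  facet normal 0.0000 0.0000 -1.0000
    outer loop
      vertex 0.422 9.394 0.000
      vertex 3.500 13.062 0.000
      vertex 14.000 7.000 0.000
    endloop
  endfacet
  facet normal 0.0000 0.0000 -1.0000
    outer loop
      vertex 0.422 4.606 0.000
      vertex 0.422 9.394 0.000
      vertex 14.000 7.000 0.000
    endloop
  endfacet
  facet normal 0.0000 0.0000 -1.0000
    outer loop
      vertex 3.500 0.938 0.000
      vertex 0.422 4.606 0.000
      vertex 14.000 7.000 0.000
    endloop
  endfacet
  facet normal 0.0000 0.0000 -1.0000
    outer loop
      vertex 8.216 0.106 0.000
      vertex 3.500 0.938 0.000
      vertex 14.000 7.000 0.000
    endloop
  endfacet
  facet normal 0.0000 0.0000 -1.0000
    outer loop
      vertex 12.362 2.500 0.000
      vertex 8.216 0.106 0.000
      vertex 14.000 7.000 0.000
    endloop
  endfacet
  facet normal 0.0000 0.0000 1.0000
    outer loop
      vertex 14.000 7.000 10.000
      vertex 12.362 11.500 10.000
      vertex 8.216 13.894 10.000
    endloop
  endfacet
  facet normal 0.0000 0.0000 1.0000
    outer loop
      vertex 14.000 7.000 10.000
      vertex 8.216 13.894 10.000
      vertex 3.500 13.062 10.000
    endloop
  endfacet
  facet normal 0.0000 0.0000 1.0000
    outer loop
      vertex 14.000 7.000 10.000
      vertex 3.500 13.062 10.000
      vertex 0.422 9.394 10.000
    endloop
  endfacet
  facet normal 0.0000 0.0000 1.0000
    outer loop
      vertex 14.000 7.000 10.000
      vertex 0.422 9.394 10.000
      vertex 0.422 4.606 10.000
    endloop
  endfacet
  facet normal 0.0000 0.0000 1.0000
    outer loop
      vertex 14.000 7.000 10.000
      vertex 0.422 4.606 10.000
      vertex 3.500 0.938 10.000
    endloop
  endfacet
  facet normal 0.0000 0.0000 1.0000
    outer loop
      vertex 14.000 7.000 10.000
      vertex 3.500 0.938 10.000
      vertex 8.216 0.106 10.000
    endloop
  endfacet
  facet normal 0.0000 0.0000 1.0000
    outer loop
      vertex 14.000 7.000 10.000
      vertex 8.216 0.106 10.000
      vertex 12.362 2.500 10.000
    endloop
  endfacet
  facet normal 0.9397 0.3420 0.0000
    outer loop
      vertex 14.000 7.000 0.000
      vertex 12.362 11.500 0.000
      vertex 12.362 11.500 10.000
    endloop
  endfacet
  facet normal 0.9397 0.3420 0.0000
    outer loop
      vertex 14.000 7.000 0.000
      vertex 12.362 11.500 10.000
      vertex 14.000 7.000 10.000
    endloop
  endfacet
  facet normal 0.5000 0.8660 0.0000
    outer loop
      vertex 12.362 11.500 0.000
      vertex 8.216 13.894 0.000
      vertex 8.216 13.894 10.000
    endloop
  endfacet
  facet normal 0.5000 0.8660 0.0000
    outer loop
      vertex 12.362 11.500 0.000
      vertex 8.216 13.894 10.000
      vertex 12.362 11.500 10.000
    endloop
  endfacet
  facet normal -0.1737 0.9848 0.0000
    outer loop
      vertex 8.216 13.894 0.000
      vertex 3.500 13.062 0.000
      vertex 3.500 13.062 10.000
    endloop
  endfacet
  facet normal -0.1737 0.9848 0.0000
    outer loop
      vertex 8.216 13.894 0.000
      vertex 3.500 13.062 10.000
      vertex 8.216 13.894 10.000
    endloop
  endfacet
  facet normal -0.7660 0.6428 0.0000
    outer loop
      vertex 3.500 13.062 0.000
      vertex 0.422 9.394 0.000
      vertex 0.422 9.394 10.000
    endloop
  endfacet
  facet normal -0.7660 0.6428 0.0000
    outer loop
      vertex 3.500 13.062 0.000
      vertex 0.422 9.394 10.000
      vertex 3.500 13.062 10.000
    endloop
  endfacet
  facet normal -1.0000 0.0000 0.0000
    outer loop
      vertex 0.422 9.394 0.000
      vertex 0.422 4.606 0.000
      vertex 0.422 4.606 10.000
    endloop
  endfacet
  facet normal -1.0000 0.0000 0.0000
    outer loop
      vertex 0.422 9.394 0.000
      vertex 0.422 4.606 10.000
      vertex 0.422 9.394 10.000
    endloop
  endfacet
  facet normal -0.7660 -0.6428 0.0000
    outer loop
      vertex 0.422 4.606 0.000
      vertex 3.500 0.938 0.000
      vertex 3.500 0.938 10.000
    endloop
  endfacet
  facet normal -0.7660 -0.6428 0.0000
    outer loop
      vertex 0.422 4.606 0.000
      vertex 3.500 0.938 10.000
      vertex 0.422 4.606 10.000
    endloop
  endfacet
  facet normal -0.1737 -0.9848 0.0000
    outer loop
      vertex 3.500 0.938 0.000
      vertex 8.216 0.106 0.000
      vertex 8.216 0.106 10.000
    endloop
  endfacet
  facet normal -0.1737 -0.9848 0.0000
    outer loop
      vertex 3.500 0.938 0.000
      vertex 8.216 0.106 10.000
      vertex 3.500 0.938 10.000
    endloop
  endfacet
  facet normal 0.5000 -0.8660 0.0000
    outer loop
      vertex 8.216 0.106 0.000
      vertex 12.362 2.500 0.000
      vertex 12.362 2.500 10.000
    endloop
  endfacet
  facet normal 0.5000 -0.8660 0.0000
    outer loop
      vertex 8.216 0.106 0.000
      vertex 12.362 2.500 10.000
      vertex 8.216 0.106 10.000
    endloop
  endfacet
  facet normal 0.9397 -0.3420 0.0000
    outer loop
      vertex 12.362 2.500 0.000
      vertex 14.000 7.000 0.000
      vertex 14.000 7.000 10.000
    endloop
  endfacet
  facet normal 0.9397 -0.3420 0.0000
    outer loop
      vertex 12.362 2.500 0.000
      vertex 14.000 7.000 10.000
      vertex 12.362 2.500 10.000
    endloop
  endfacet
endsolid part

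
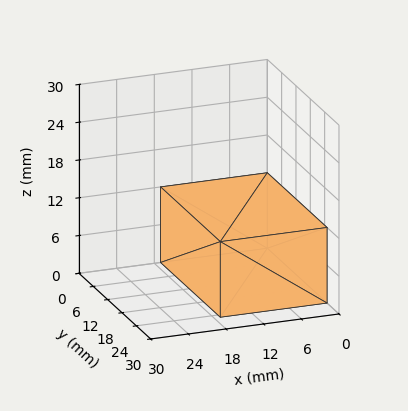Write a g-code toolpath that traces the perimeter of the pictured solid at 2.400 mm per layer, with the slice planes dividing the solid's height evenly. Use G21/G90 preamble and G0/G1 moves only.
Reading the render: the shape is a rectangular box, roughly 17 × 25 mm footprint and 12 mm tall (dimensions read to the nearest mm from the axis ticks). For the g-code, the solid's height is divided into equal slices at the stated Δz and each level perimeter traced with G1 moves after a G0 lift.

; perimeter-only toolpath
G21 ; units = mm
G90 ; absolute positioning
G28 ; home
; layer 1
G0 Z2.400
G0 X0.000 Y0.000
G1 X17.000 Y0.000
G1 X17.000 Y25.000
G1 X0.000 Y25.000
G1 X0.000 Y0.000
; layer 2
G0 Z4.800
G0 X0.000 Y0.000
G1 X17.000 Y0.000
G1 X17.000 Y25.000
G1 X0.000 Y25.000
G1 X0.000 Y0.000
; layer 3
G0 Z7.200
G0 X0.000 Y0.000
G1 X17.000 Y0.000
G1 X17.000 Y25.000
G1 X0.000 Y25.000
G1 X0.000 Y0.000
; layer 4
G0 Z9.600
G0 X0.000 Y0.000
G1 X17.000 Y0.000
G1 X17.000 Y25.000
G1 X0.000 Y25.000
G1 X0.000 Y0.000
; layer 5
G0 Z12.000
G0 X0.000 Y0.000
G1 X17.000 Y0.000
G1 X17.000 Y25.000
G1 X0.000 Y25.000
G1 X0.000 Y0.000
M2 ; end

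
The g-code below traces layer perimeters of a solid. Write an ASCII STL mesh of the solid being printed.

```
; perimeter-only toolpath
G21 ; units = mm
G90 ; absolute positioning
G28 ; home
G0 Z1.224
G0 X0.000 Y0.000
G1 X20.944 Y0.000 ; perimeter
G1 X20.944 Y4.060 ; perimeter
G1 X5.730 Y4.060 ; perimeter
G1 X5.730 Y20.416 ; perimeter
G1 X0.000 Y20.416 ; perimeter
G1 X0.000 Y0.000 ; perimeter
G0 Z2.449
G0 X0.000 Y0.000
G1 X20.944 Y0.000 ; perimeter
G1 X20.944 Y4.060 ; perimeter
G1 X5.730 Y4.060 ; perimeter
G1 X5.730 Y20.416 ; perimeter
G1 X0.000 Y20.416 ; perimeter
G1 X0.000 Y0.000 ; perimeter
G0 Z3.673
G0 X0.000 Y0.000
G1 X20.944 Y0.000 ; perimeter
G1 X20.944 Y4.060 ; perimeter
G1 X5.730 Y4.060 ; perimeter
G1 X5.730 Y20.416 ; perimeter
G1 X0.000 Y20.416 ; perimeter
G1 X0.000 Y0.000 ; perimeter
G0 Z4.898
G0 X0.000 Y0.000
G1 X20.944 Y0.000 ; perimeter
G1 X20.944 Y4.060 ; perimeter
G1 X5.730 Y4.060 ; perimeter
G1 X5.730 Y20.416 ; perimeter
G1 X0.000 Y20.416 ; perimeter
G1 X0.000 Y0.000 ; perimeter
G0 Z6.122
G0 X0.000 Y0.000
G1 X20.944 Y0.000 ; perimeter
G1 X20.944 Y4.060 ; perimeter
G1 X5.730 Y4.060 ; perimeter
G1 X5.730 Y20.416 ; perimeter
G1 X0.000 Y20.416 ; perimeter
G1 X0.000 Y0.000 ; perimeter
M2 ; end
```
solid part
  facet normal 0.0000 0.0000 -1.0000
    outer loop
      vertex 20.944 4.060 0.000
      vertex 20.944 0.000 0.000
      vertex 0.000 0.000 0.000
    endloop
  endfacet
  facet normal 0.0000 0.0000 -1.0000
    outer loop
      vertex 5.730 4.060 0.000
      vertex 20.944 4.060 0.000
      vertex 0.000 0.000 0.000
    endloop
  endfacet
  facet normal 0.0000 0.0000 -1.0000
    outer loop
      vertex 5.730 20.416 0.000
      vertex 5.730 4.060 0.000
      vertex 0.000 0.000 0.000
    endloop
  endfacet
  facet normal 0.0000 0.0000 -1.0000
    outer loop
      vertex 0.000 20.416 0.000
      vertex 5.730 20.416 0.000
      vertex 0.000 0.000 0.000
    endloop
  endfacet
  facet normal 0.0000 0.0000 1.0000
    outer loop
      vertex 0.000 0.000 6.122
      vertex 20.944 0.000 6.122
      vertex 20.944 4.060 6.122
    endloop
  endfacet
  facet normal 0.0000 0.0000 1.0000
    outer loop
      vertex 0.000 0.000 6.122
      vertex 20.944 4.060 6.122
      vertex 5.730 4.060 6.122
    endloop
  endfacet
  facet normal 0.0000 0.0000 1.0000
    outer loop
      vertex 0.000 0.000 6.122
      vertex 5.730 4.060 6.122
      vertex 5.730 20.416 6.122
    endloop
  endfacet
  facet normal 0.0000 0.0000 1.0000
    outer loop
      vertex 0.000 0.000 6.122
      vertex 5.730 20.416 6.122
      vertex 0.000 20.416 6.122
    endloop
  endfacet
  facet normal 0.0000 -1.0000 0.0000
    outer loop
      vertex 0.000 0.000 0.000
      vertex 20.944 0.000 0.000
      vertex 20.944 0.000 6.122
    endloop
  endfacet
  facet normal 0.0000 -1.0000 0.0000
    outer loop
      vertex 0.000 0.000 0.000
      vertex 20.944 0.000 6.122
      vertex 0.000 0.000 6.122
    endloop
  endfacet
  facet normal 1.0000 0.0000 0.0000
    outer loop
      vertex 20.944 0.000 0.000
      vertex 20.944 4.060 0.000
      vertex 20.944 4.060 6.122
    endloop
  endfacet
  facet normal 1.0000 0.0000 0.0000
    outer loop
      vertex 20.944 0.000 0.000
      vertex 20.944 4.060 6.122
      vertex 20.944 0.000 6.122
    endloop
  endfacet
  facet normal 0.0000 1.0000 0.0000
    outer loop
      vertex 20.944 4.060 0.000
      vertex 5.730 4.060 0.000
      vertex 5.730 4.060 6.122
    endloop
  endfacet
  facet normal 0.0000 1.0000 0.0000
    outer loop
      vertex 20.944 4.060 0.000
      vertex 5.730 4.060 6.122
      vertex 20.944 4.060 6.122
    endloop
  endfacet
  facet normal 1.0000 0.0000 0.0000
    outer loop
      vertex 5.730 4.060 0.000
      vertex 5.730 20.416 0.000
      vertex 5.730 20.416 6.122
    endloop
  endfacet
  facet normal 1.0000 0.0000 0.0000
    outer loop
      vertex 5.730 4.060 0.000
      vertex 5.730 20.416 6.122
      vertex 5.730 4.060 6.122
    endloop
  endfacet
  facet normal 0.0000 1.0000 0.0000
    outer loop
      vertex 5.730 20.416 0.000
      vertex 0.000 20.416 0.000
      vertex 0.000 20.416 6.122
    endloop
  endfacet
  facet normal 0.0000 1.0000 0.0000
    outer loop
      vertex 5.730 20.416 0.000
      vertex 0.000 20.416 6.122
      vertex 5.730 20.416 6.122
    endloop
  endfacet
  facet normal -1.0000 0.0000 0.0000
    outer loop
      vertex 0.000 20.416 0.000
      vertex 0.000 0.000 0.000
      vertex 0.000 0.000 6.122
    endloop
  endfacet
  facet normal -1.0000 0.0000 0.0000
    outer loop
      vertex 0.000 20.416 0.000
      vertex 0.000 0.000 6.122
      vertex 0.000 20.416 6.122
    endloop
  endfacet
endsolid part

The G0 Z moves step by Δz≈1.224 mm. Every layer's G1 loop is the same polygon, so the solid is a straight extrusion of it from z=0 to z≈6.12. Closing with flat bottom and top caps and triangulating gives 20 facets — an L-shaped prism: outer 20.9 × 20.4 mm, arm thicknesses ≈ 4.06 mm (horizontal) and 5.73 mm (vertical), extruded 6.12 mm in z.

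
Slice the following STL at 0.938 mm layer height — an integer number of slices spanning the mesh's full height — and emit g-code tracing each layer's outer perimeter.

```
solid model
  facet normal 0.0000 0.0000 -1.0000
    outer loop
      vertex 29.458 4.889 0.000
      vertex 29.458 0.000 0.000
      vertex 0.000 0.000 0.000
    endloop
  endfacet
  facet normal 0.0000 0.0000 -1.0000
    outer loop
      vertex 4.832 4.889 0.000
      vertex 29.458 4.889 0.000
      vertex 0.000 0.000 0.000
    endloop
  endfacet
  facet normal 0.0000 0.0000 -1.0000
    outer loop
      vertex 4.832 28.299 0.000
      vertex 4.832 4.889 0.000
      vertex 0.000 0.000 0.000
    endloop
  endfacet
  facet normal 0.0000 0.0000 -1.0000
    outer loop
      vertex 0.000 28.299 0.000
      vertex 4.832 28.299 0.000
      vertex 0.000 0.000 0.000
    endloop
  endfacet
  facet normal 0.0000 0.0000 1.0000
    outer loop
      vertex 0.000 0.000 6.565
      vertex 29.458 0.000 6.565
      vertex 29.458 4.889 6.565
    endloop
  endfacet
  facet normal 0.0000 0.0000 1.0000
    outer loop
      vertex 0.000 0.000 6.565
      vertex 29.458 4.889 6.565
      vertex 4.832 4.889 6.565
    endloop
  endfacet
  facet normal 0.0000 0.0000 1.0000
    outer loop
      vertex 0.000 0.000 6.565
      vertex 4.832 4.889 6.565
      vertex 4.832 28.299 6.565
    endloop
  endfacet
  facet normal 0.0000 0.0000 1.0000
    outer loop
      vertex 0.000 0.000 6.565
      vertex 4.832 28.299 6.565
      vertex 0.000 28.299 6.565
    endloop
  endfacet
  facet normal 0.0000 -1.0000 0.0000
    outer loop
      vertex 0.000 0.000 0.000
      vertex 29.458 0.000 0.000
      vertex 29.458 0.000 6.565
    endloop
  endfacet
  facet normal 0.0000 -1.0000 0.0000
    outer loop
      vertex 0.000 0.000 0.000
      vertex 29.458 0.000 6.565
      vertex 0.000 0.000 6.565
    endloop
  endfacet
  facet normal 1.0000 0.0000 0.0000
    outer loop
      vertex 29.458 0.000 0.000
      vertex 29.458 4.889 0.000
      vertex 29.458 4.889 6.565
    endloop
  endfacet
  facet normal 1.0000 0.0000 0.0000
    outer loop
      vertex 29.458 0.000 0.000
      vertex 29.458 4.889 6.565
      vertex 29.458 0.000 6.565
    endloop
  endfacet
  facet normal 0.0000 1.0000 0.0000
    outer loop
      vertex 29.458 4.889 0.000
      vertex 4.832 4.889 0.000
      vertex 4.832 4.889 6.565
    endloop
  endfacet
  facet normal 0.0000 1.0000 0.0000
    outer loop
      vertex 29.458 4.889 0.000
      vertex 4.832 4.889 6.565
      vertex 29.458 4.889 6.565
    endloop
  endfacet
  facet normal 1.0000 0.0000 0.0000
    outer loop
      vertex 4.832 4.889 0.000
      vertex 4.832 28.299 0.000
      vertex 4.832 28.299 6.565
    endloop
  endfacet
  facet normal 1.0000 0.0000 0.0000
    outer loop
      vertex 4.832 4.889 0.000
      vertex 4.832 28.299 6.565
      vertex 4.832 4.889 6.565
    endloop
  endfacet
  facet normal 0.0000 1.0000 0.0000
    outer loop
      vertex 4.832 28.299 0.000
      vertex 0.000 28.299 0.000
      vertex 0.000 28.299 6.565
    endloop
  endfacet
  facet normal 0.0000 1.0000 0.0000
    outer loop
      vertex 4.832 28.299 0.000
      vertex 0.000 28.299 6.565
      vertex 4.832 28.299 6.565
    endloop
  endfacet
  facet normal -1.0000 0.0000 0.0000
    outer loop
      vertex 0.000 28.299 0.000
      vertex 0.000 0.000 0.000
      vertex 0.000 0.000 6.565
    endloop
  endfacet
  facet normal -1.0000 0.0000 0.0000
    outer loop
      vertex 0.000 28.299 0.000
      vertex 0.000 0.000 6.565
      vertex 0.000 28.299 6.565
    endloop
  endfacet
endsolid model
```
; perimeter-only toolpath
G21 ; units = mm
G90 ; absolute positioning
G28 ; home
; layer 1
G0 Z0.938
G0 X0.000 Y0.000
G1 X29.458 Y0.000
G1 X29.458 Y4.889
G1 X4.832 Y4.889
G1 X4.832 Y28.299
G1 X0.000 Y28.299
G1 X0.000 Y0.000
; layer 2
G0 Z1.876
G0 X0.000 Y0.000
G1 X29.458 Y0.000
G1 X29.458 Y4.889
G1 X4.832 Y4.889
G1 X4.832 Y28.299
G1 X0.000 Y28.299
G1 X0.000 Y0.000
; layer 3
G0 Z2.814
G0 X0.000 Y0.000
G1 X29.458 Y0.000
G1 X29.458 Y4.889
G1 X4.832 Y4.889
G1 X4.832 Y28.299
G1 X0.000 Y28.299
G1 X0.000 Y0.000
; layer 4
G0 Z3.751
G0 X0.000 Y0.000
G1 X29.458 Y0.000
G1 X29.458 Y4.889
G1 X4.832 Y4.889
G1 X4.832 Y28.299
G1 X0.000 Y28.299
G1 X0.000 Y0.000
; layer 5
G0 Z4.689
G0 X0.000 Y0.000
G1 X29.458 Y0.000
G1 X29.458 Y4.889
G1 X4.832 Y4.889
G1 X4.832 Y28.299
G1 X0.000 Y28.299
G1 X0.000 Y0.000
; layer 6
G0 Z5.627
G0 X0.000 Y0.000
G1 X29.458 Y0.000
G1 X29.458 Y4.889
G1 X4.832 Y4.889
G1 X4.832 Y28.299
G1 X0.000 Y28.299
G1 X0.000 Y0.000
; layer 7
G0 Z6.565
G0 X0.000 Y0.000
G1 X29.458 Y0.000
G1 X29.458 Y4.889
G1 X4.832 Y4.889
G1 X4.832 Y28.299
G1 X0.000 Y28.299
G1 X0.000 Y0.000
M2 ; end

The solid is an L-shaped prism: outer 29.5 × 28.3 mm, arm thicknesses ≈ 4.89 mm (horizontal) and 4.83 mm (vertical), extruded 6.57 mm in z. Slicing at Δz = 0.938 mm — 7 equal slices spanning the solid's height, so layer i sits at z = i·h/7 — gives 7 non-empty perimeters. Each is a 6-segment closed polygon; G0 lifts to the layer z and rapids to the start vertex, then G1 traces the edges.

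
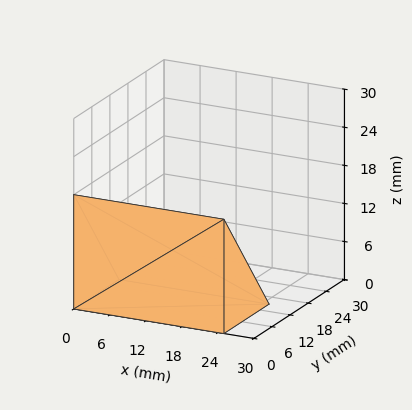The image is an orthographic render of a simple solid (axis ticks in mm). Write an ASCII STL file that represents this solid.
Reading the render: the shape is a wedge (ramp): 25 × 15 mm base, rising to 18 mm along the y=0 edge and sloping linearly to z=0 at y=15 (dimensions read to the nearest mm from the axis ticks). For the STL, each face is triangulated and given an outward normal.

solid part
  facet normal 0.0000 0.0000 -1.0000
    outer loop
      vertex 25.000 15.000 0.000
      vertex 25.000 0.000 0.000
      vertex 0.000 0.000 0.000
    endloop
  endfacet
  facet normal 0.0000 0.0000 -1.0000
    outer loop
      vertex 0.000 15.000 0.000
      vertex 25.000 15.000 0.000
      vertex 0.000 0.000 0.000
    endloop
  endfacet
  facet normal 0.0000 -1.0000 0.0000
    outer loop
      vertex 0.000 0.000 0.000
      vertex 25.000 0.000 0.000
      vertex 25.000 0.000 18.000
    endloop
  endfacet
  facet normal 0.0000 -1.0000 0.0000
    outer loop
      vertex 0.000 0.000 0.000
      vertex 25.000 0.000 18.000
      vertex 0.000 0.000 18.000
    endloop
  endfacet
  facet normal 0.0000 0.7682 0.6402
    outer loop
      vertex 0.000 0.000 18.000
      vertex 25.000 0.000 18.000
      vertex 25.000 15.000 0.000
    endloop
  endfacet
  facet normal 0.0000 0.7682 0.6402
    outer loop
      vertex 0.000 0.000 18.000
      vertex 25.000 15.000 0.000
      vertex 0.000 15.000 0.000
    endloop
  endfacet
  facet normal -1.0000 0.0000 0.0000
    outer loop
      vertex 0.000 0.000 18.000
      vertex 0.000 15.000 0.000
      vertex 0.000 0.000 0.000
    endloop
  endfacet
  facet normal 1.0000 0.0000 0.0000
    outer loop
      vertex 25.000 0.000 0.000
      vertex 25.000 15.000 0.000
      vertex 25.000 0.000 18.000
    endloop
  endfacet
endsolid part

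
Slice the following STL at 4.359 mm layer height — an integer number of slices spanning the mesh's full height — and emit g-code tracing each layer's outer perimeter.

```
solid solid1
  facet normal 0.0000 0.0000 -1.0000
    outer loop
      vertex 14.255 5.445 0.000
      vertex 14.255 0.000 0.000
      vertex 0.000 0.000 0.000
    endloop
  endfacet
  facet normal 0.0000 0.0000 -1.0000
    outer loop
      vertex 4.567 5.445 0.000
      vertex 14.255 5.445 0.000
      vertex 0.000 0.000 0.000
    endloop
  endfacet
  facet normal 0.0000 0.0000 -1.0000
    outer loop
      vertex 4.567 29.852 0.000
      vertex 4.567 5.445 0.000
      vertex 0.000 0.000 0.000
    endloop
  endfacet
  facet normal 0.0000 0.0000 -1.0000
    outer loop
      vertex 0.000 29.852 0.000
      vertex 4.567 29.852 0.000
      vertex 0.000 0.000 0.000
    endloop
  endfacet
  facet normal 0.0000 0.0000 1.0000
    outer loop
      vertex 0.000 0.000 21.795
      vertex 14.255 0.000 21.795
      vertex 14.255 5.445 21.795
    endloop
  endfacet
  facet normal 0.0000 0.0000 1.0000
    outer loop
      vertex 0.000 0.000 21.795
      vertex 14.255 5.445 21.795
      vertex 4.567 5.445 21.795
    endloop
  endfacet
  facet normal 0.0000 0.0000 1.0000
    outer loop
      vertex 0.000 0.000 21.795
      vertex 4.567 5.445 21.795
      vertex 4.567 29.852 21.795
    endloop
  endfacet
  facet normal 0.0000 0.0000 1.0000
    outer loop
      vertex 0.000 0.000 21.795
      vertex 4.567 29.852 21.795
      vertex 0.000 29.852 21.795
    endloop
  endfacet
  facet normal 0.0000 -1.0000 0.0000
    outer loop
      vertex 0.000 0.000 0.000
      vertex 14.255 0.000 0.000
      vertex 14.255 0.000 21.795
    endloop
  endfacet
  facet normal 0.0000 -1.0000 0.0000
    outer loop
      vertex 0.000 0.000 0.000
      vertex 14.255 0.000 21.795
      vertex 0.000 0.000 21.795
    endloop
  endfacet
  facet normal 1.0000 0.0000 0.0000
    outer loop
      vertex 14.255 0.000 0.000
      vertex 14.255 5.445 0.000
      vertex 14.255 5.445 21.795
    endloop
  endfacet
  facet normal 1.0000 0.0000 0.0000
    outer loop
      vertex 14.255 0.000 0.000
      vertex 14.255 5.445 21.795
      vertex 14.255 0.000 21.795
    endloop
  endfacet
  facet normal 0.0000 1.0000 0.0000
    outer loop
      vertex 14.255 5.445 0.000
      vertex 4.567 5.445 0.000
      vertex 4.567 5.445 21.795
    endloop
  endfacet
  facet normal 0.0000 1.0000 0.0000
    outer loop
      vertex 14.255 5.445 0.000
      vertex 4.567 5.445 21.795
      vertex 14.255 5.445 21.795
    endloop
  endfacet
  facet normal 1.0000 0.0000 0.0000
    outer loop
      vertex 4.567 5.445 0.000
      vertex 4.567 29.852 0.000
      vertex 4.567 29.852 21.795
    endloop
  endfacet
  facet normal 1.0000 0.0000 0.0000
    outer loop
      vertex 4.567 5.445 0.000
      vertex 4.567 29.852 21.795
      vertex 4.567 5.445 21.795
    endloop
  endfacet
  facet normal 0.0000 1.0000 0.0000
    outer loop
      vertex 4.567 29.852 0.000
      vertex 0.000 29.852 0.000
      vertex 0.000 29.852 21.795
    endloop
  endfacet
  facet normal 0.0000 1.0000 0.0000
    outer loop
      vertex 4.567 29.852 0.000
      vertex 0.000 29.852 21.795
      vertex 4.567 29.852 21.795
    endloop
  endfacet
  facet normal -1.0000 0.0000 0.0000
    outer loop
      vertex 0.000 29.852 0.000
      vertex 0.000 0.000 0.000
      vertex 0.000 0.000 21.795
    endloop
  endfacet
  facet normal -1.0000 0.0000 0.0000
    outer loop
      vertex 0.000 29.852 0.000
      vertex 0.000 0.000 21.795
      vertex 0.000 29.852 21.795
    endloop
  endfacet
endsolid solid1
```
; perimeter-only toolpath
G21 ; units = mm
G90 ; absolute positioning
G28 ; home
; layer 1
G0 Z4.359
G0 X0.000 Y0.000
G1 X14.255 Y0.000
G1 X14.255 Y5.445
G1 X4.567 Y5.445
G1 X4.567 Y29.852
G1 X0.000 Y29.852
G1 X0.000 Y0.000
; layer 2
G0 Z8.718
G0 X0.000 Y0.000
G1 X14.255 Y0.000
G1 X14.255 Y5.445
G1 X4.567 Y5.445
G1 X4.567 Y29.852
G1 X0.000 Y29.852
G1 X0.000 Y0.000
; layer 3
G0 Z13.077
G0 X0.000 Y0.000
G1 X14.255 Y0.000
G1 X14.255 Y5.445
G1 X4.567 Y5.445
G1 X4.567 Y29.852
G1 X0.000 Y29.852
G1 X0.000 Y0.000
; layer 4
G0 Z17.436
G0 X0.000 Y0.000
G1 X14.255 Y0.000
G1 X14.255 Y5.445
G1 X4.567 Y5.445
G1 X4.567 Y29.852
G1 X0.000 Y29.852
G1 X0.000 Y0.000
; layer 5
G0 Z21.795
G0 X0.000 Y0.000
G1 X14.255 Y0.000
G1 X14.255 Y5.445
G1 X4.567 Y5.445
G1 X4.567 Y29.852
G1 X0.000 Y29.852
G1 X0.000 Y0.000
M2 ; end

The solid is an L-shaped prism: outer 14.3 × 29.9 mm, arm thicknesses ≈ 5.45 mm (horizontal) and 4.57 mm (vertical), extruded 21.8 mm in z. Slicing at Δz = 4.359 mm — 5 equal slices spanning the solid's height, so layer i sits at z = i·h/5 — gives 5 non-empty perimeters. Each is a 6-segment closed polygon; G0 lifts to the layer z and rapids to the start vertex, then G1 traces the edges.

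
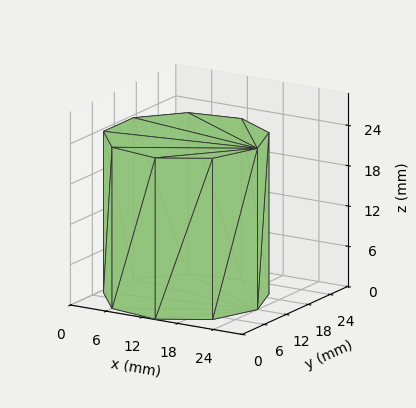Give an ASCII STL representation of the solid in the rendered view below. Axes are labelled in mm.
Reading the render: the shape is a regular 9-sided prism (a cylinder approximated with 9 flat sides), circumscribed radius ≈ 12 mm, height ≈ 24 mm (dimensions read to the nearest mm from the axis ticks). For the STL, each face is triangulated and given an outward normal.

solid part
  facet normal 0.0000 0.0000 -1.0000
    outer loop
      vertex 14.1 23.8 0.0
      vertex 21.2 19.7 0.0
      vertex 24.0 12.0 0.0
    endloop
  endfacet
  facet normal 0.0000 0.0000 -1.0000
    outer loop
      vertex 6.0 22.4 0.0
      vertex 14.1 23.8 0.0
      vertex 24.0 12.0 0.0
    endloop
  endfacet
  facet normal 0.0000 0.0000 -1.0000
    outer loop
      vertex 0.7 16.1 0.0
      vertex 6.0 22.4 0.0
      vertex 24.0 12.0 0.0
    endloop
  endfacet
  facet normal 0.0000 0.0000 -1.0000
    outer loop
      vertex 0.7 7.9 0.0
      vertex 0.7 16.1 0.0
      vertex 24.0 12.0 0.0
    endloop
  endfacet
  facet normal 0.0000 0.0000 -1.0000
    outer loop
      vertex 6.0 1.6 0.0
      vertex 0.7 7.9 0.0
      vertex 24.0 12.0 0.0
    endloop
  endfacet
  facet normal 0.0000 0.0000 -1.0000
    outer loop
      vertex 14.1 0.2 0.0
      vertex 6.0 1.6 0.0
      vertex 24.0 12.0 0.0
    endloop
  endfacet
  facet normal 0.0000 0.0000 -1.0000
    outer loop
      vertex 21.2 4.3 0.0
      vertex 14.1 0.2 0.0
      vertex 24.0 12.0 0.0
    endloop
  endfacet
  facet normal 0.0000 0.0000 1.0000
    outer loop
      vertex 24.0 12.0 24.0
      vertex 21.2 19.7 24.0
      vertex 14.1 23.8 24.0
    endloop
  endfacet
  facet normal 0.0000 0.0000 1.0000
    outer loop
      vertex 24.0 12.0 24.0
      vertex 14.1 23.8 24.0
      vertex 6.0 22.4 24.0
    endloop
  endfacet
  facet normal 0.0000 0.0000 1.0000
    outer loop
      vertex 24.0 12.0 24.0
      vertex 6.0 22.4 24.0
      vertex 0.7 16.1 24.0
    endloop
  endfacet
  facet normal 0.0000 0.0000 1.0000
    outer loop
      vertex 24.0 12.0 24.0
      vertex 0.7 16.1 24.0
      vertex 0.7 7.9 24.0
    endloop
  endfacet
  facet normal 0.0000 0.0000 1.0000
    outer loop
      vertex 24.0 12.0 24.0
      vertex 0.7 7.9 24.0
      vertex 6.0 1.6 24.0
    endloop
  endfacet
  facet normal 0.0000 0.0000 1.0000
    outer loop
      vertex 24.0 12.0 24.0
      vertex 6.0 1.6 24.0
      vertex 14.1 0.2 24.0
    endloop
  endfacet
  facet normal 0.0000 0.0000 1.0000
    outer loop
      vertex 24.0 12.0 24.0
      vertex 14.1 0.2 24.0
      vertex 21.2 4.3 24.0
    endloop
  endfacet
  facet normal 0.9398 0.3417 0.0000
    outer loop
      vertex 24.0 12.0 0.0
      vertex 21.2 19.7 0.0
      vertex 21.2 19.7 24.0
    endloop
  endfacet
  facet normal 0.9398 0.3417 0.0000
    outer loop
      vertex 24.0 12.0 0.0
      vertex 21.2 19.7 24.0
      vertex 24.0 12.0 24.0
    endloop
  endfacet
  facet normal 0.5001 0.8660 0.0000
    outer loop
      vertex 21.2 19.7 0.0
      vertex 14.1 23.8 0.0
      vertex 14.1 23.8 24.0
    endloop
  endfacet
  facet normal 0.5001 0.8660 0.0000
    outer loop
      vertex 21.2 19.7 0.0
      vertex 14.1 23.8 24.0
      vertex 21.2 19.7 24.0
    endloop
  endfacet
  facet normal -0.1703 0.9854 0.0000
    outer loop
      vertex 14.1 23.8 0.0
      vertex 6.0 22.4 0.0
      vertex 6.0 22.4 24.0
    endloop
  endfacet
  facet normal -0.1703 0.9854 0.0000
    outer loop
      vertex 14.1 23.8 0.0
      vertex 6.0 22.4 24.0
      vertex 14.1 23.8 24.0
    endloop
  endfacet
  facet normal -0.7652 0.6438 0.0000
    outer loop
      vertex 6.0 22.4 0.0
      vertex 0.7 16.1 0.0
      vertex 0.7 16.1 24.0
    endloop
  endfacet
  facet normal -0.7652 0.6438 0.0000
    outer loop
      vertex 6.0 22.4 0.0
      vertex 0.7 16.1 24.0
      vertex 6.0 22.4 24.0
    endloop
  endfacet
  facet normal -1.0000 0.0000 0.0000
    outer loop
      vertex 0.7 16.1 0.0
      vertex 0.7 7.9 0.0
      vertex 0.7 7.9 24.0
    endloop
  endfacet
  facet normal -1.0000 0.0000 0.0000
    outer loop
      vertex 0.7 16.1 0.0
      vertex 0.7 7.9 24.0
      vertex 0.7 16.1 24.0
    endloop
  endfacet
  facet normal -0.7652 -0.6438 0.0000
    outer loop
      vertex 0.7 7.9 0.0
      vertex 6.0 1.6 0.0
      vertex 6.0 1.6 24.0
    endloop
  endfacet
  facet normal -0.7652 -0.6438 0.0000
    outer loop
      vertex 0.7 7.9 0.0
      vertex 6.0 1.6 24.0
      vertex 0.7 7.9 24.0
    endloop
  endfacet
  facet normal -0.1703 -0.9854 0.0000
    outer loop
      vertex 6.0 1.6 0.0
      vertex 14.1 0.2 0.0
      vertex 14.1 0.2 24.0
    endloop
  endfacet
  facet normal -0.1703 -0.9854 0.0000
    outer loop
      vertex 6.0 1.6 0.0
      vertex 14.1 0.2 24.0
      vertex 6.0 1.6 24.0
    endloop
  endfacet
  facet normal 0.5001 -0.8660 0.0000
    outer loop
      vertex 14.1 0.2 0.0
      vertex 21.2 4.3 0.0
      vertex 21.2 4.3 24.0
    endloop
  endfacet
  facet normal 0.5001 -0.8660 0.0000
    outer loop
      vertex 14.1 0.2 0.0
      vertex 21.2 4.3 24.0
      vertex 14.1 0.2 24.0
    endloop
  endfacet
  facet normal 0.9398 -0.3417 0.0000
    outer loop
      vertex 21.2 4.3 0.0
      vertex 24.0 12.0 0.0
      vertex 24.0 12.0 24.0
    endloop
  endfacet
  facet normal 0.9398 -0.3417 0.0000
    outer loop
      vertex 21.2 4.3 0.0
      vertex 24.0 12.0 24.0
      vertex 21.2 4.3 24.0
    endloop
  endfacet
endsolid part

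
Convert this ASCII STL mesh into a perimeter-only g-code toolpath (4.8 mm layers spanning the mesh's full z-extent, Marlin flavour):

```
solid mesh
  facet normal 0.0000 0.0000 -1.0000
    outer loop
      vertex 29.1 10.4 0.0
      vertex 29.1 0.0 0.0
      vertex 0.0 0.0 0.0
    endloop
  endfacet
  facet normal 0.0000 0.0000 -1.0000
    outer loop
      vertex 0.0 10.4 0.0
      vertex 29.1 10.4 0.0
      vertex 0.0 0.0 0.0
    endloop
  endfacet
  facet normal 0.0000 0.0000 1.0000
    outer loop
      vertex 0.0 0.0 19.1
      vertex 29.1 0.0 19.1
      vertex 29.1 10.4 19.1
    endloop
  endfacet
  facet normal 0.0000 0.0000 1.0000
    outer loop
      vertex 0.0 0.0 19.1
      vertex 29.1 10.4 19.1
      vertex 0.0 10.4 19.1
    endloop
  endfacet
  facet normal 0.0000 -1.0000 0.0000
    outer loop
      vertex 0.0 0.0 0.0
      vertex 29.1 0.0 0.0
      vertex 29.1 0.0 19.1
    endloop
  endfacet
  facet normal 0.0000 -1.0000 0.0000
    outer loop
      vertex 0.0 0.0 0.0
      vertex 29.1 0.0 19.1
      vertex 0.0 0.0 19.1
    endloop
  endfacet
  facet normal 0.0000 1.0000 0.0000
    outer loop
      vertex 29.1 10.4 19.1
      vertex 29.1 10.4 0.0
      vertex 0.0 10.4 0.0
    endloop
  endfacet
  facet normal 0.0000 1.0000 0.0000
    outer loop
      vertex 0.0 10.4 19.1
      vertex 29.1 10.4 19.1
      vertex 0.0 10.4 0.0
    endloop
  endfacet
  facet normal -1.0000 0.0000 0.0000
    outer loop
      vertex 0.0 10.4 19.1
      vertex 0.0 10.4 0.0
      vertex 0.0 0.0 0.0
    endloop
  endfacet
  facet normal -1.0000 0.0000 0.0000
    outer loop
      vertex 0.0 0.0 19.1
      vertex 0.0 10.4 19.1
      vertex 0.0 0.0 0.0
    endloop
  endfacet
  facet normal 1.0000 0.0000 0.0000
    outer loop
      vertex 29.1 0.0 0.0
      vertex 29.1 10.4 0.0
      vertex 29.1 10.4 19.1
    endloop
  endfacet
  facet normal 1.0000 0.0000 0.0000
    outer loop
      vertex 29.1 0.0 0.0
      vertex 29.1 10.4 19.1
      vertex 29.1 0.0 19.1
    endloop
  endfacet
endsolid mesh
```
; perimeter-only toolpath
G21 ; units = mm
G90 ; absolute positioning
G28 ; home
; layer 1
G0 Z4.8
G0 X0.0 Y0.0
G1 X29.1 Y0.0
G1 X29.1 Y10.4
G1 X0.0 Y10.4
G1 X0.0 Y0.0
; layer 2
G0 Z9.6
G0 X0.0 Y0.0
G1 X29.1 Y0.0
G1 X29.1 Y10.4
G1 X0.0 Y10.4
G1 X0.0 Y0.0
; layer 3
G0 Z14.3
G0 X0.0 Y0.0
G1 X29.1 Y0.0
G1 X29.1 Y10.4
G1 X0.0 Y10.4
G1 X0.0 Y0.0
; layer 4
G0 Z19.1
G0 X0.0 Y0.0
G1 X29.1 Y0.0
G1 X29.1 Y10.4
G1 X0.0 Y10.4
G1 X0.0 Y0.0
M2 ; end

The solid is a rectangular box, roughly 29.1 × 10.4 mm footprint and 19.1 mm tall. Slicing at Δz = 4.8 mm — 4 equal slices spanning the solid's height, so layer i sits at z = i·h/4 — gives 4 non-empty perimeters. Each is a 4-segment closed polygon; G0 lifts to the layer z and rapids to the start vertex, then G1 traces the edges.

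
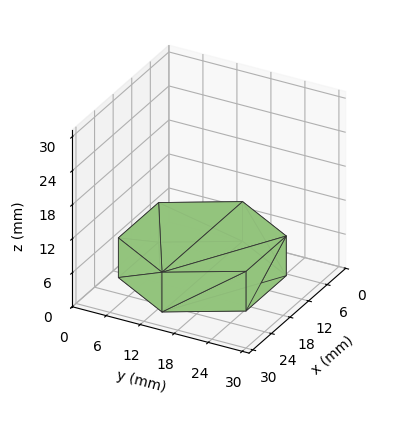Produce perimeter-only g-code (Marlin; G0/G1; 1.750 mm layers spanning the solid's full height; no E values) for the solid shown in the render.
Reading the render: the shape is a regular 6-sided prism (a cylinder approximated with 6 flat sides), circumscribed radius ≈ 13 mm, height ≈ 7 mm (dimensions read to the nearest mm from the axis ticks). For the g-code, the solid's height is divided into equal slices at the stated Δz and each level perimeter traced with G1 moves after a G0 lift.

; perimeter-only toolpath
G21 ; units = mm
G90 ; absolute positioning
G28 ; home
; layer 1
G0 Z1.750
G0 X26.000 Y13.000
G1 X19.500 Y24.258
G1 X6.500 Y24.258
G1 X0.000 Y13.000
G1 X6.500 Y1.742
G1 X19.500 Y1.742
G1 X26.000 Y13.000
; layer 2
G0 Z3.500
G0 X26.000 Y13.000
G1 X19.500 Y24.258
G1 X6.500 Y24.258
G1 X0.000 Y13.000
G1 X6.500 Y1.742
G1 X19.500 Y1.742
G1 X26.000 Y13.000
; layer 3
G0 Z5.250
G0 X26.000 Y13.000
G1 X19.500 Y24.258
G1 X6.500 Y24.258
G1 X0.000 Y13.000
G1 X6.500 Y1.742
G1 X19.500 Y1.742
G1 X26.000 Y13.000
; layer 4
G0 Z7.000
G0 X26.000 Y13.000
G1 X19.500 Y24.258
G1 X6.500 Y24.258
G1 X0.000 Y13.000
G1 X6.500 Y1.742
G1 X19.500 Y1.742
G1 X26.000 Y13.000
M2 ; end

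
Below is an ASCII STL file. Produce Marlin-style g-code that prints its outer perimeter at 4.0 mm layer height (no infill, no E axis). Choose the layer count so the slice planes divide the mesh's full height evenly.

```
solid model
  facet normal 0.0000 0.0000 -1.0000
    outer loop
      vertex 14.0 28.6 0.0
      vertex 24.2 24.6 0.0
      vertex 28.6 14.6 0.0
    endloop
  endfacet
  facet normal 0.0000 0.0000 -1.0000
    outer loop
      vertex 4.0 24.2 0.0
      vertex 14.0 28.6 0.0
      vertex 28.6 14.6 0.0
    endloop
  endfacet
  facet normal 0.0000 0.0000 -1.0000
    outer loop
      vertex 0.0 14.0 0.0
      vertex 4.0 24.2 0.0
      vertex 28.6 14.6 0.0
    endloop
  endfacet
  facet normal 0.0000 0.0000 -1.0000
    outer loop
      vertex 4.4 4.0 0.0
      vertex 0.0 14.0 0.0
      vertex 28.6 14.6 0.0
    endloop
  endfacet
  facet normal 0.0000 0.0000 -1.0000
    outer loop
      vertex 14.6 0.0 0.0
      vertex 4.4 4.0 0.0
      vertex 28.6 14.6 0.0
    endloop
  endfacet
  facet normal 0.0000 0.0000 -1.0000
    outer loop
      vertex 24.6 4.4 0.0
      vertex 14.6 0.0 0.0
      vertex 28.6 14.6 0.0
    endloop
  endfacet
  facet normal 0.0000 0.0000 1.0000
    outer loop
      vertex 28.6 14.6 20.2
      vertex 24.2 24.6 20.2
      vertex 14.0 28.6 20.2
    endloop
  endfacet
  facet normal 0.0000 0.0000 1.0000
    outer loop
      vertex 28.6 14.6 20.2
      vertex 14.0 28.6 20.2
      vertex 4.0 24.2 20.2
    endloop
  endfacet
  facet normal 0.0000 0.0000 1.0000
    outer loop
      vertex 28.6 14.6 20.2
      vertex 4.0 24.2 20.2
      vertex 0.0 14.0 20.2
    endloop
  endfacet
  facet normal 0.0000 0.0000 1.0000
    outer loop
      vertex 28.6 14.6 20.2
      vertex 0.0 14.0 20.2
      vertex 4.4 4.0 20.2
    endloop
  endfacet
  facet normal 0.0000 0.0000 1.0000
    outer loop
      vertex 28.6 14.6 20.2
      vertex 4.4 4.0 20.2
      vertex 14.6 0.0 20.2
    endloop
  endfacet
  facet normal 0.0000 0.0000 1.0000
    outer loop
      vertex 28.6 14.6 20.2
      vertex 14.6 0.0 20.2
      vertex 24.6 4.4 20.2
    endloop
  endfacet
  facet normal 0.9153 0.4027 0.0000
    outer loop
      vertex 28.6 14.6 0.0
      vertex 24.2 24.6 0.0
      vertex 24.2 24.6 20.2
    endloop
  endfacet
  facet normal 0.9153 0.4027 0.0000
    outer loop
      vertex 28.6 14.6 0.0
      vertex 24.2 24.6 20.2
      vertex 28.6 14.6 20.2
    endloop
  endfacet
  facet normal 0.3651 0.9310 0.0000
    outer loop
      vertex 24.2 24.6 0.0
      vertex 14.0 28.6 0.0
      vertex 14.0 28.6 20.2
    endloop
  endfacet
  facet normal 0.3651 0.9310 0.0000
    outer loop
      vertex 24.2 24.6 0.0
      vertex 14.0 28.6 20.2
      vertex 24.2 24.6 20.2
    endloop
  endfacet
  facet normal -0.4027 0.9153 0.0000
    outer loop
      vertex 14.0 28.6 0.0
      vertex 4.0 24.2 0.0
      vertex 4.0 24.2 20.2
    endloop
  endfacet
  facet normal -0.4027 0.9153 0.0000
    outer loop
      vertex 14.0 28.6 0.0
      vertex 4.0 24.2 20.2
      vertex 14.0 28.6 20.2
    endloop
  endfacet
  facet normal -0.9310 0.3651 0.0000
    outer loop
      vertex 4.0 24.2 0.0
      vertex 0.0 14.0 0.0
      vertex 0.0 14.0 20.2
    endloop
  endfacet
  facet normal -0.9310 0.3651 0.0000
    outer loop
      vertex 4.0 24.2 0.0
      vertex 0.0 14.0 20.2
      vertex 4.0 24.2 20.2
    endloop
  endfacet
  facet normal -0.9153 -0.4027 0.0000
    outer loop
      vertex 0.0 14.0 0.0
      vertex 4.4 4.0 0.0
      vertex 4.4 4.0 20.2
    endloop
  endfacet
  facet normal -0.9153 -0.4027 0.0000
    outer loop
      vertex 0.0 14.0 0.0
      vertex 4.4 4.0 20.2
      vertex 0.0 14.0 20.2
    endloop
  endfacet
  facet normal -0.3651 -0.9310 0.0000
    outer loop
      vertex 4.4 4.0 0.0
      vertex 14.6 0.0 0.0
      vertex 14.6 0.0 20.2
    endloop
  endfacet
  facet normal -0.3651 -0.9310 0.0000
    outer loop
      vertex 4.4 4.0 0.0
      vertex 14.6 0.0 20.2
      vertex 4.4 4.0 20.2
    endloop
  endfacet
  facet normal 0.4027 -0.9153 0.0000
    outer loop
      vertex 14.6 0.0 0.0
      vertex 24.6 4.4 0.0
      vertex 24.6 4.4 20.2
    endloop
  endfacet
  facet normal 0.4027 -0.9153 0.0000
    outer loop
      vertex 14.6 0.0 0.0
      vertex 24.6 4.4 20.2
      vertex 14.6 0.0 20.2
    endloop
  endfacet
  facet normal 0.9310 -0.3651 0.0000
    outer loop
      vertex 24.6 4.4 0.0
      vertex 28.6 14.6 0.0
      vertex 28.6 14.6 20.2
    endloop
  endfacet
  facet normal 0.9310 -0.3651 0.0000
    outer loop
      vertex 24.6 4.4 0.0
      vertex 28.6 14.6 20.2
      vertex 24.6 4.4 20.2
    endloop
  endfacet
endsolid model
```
; perimeter-only toolpath
G21 ; units = mm
G90 ; absolute positioning
G28 ; home
; layer 1
G0 Z4.0
G0 X28.6 Y14.6
G1 X24.2 Y24.6
G1 X14.0 Y28.6
G1 X4.0 Y24.2
G1 X0.0 Y14.0
G1 X4.4 Y4.0
G1 X14.6 Y0.0
G1 X24.6 Y4.4
G1 X28.6 Y14.6
; layer 2
G0 Z8.1
G0 X28.6 Y14.6
G1 X24.2 Y24.6
G1 X14.0 Y28.6
G1 X4.0 Y24.2
G1 X0.0 Y14.0
G1 X4.4 Y4.0
G1 X14.6 Y0.0
G1 X24.6 Y4.4
G1 X28.6 Y14.6
; layer 3
G0 Z12.1
G0 X28.6 Y14.6
G1 X24.2 Y24.6
G1 X14.0 Y28.6
G1 X4.0 Y24.2
G1 X0.0 Y14.0
G1 X4.4 Y4.0
G1 X14.6 Y0.0
G1 X24.6 Y4.4
G1 X28.6 Y14.6
; layer 4
G0 Z16.2
G0 X28.6 Y14.6
G1 X24.2 Y24.6
G1 X14.0 Y28.6
G1 X4.0 Y24.2
G1 X0.0 Y14.0
G1 X4.4 Y4.0
G1 X14.6 Y0.0
G1 X24.6 Y4.4
G1 X28.6 Y14.6
; layer 5
G0 Z20.2
G0 X28.6 Y14.6
G1 X24.2 Y24.6
G1 X14.0 Y28.6
G1 X4.0 Y24.2
G1 X0.0 Y14.0
G1 X4.4 Y4.0
G1 X14.6 Y0.0
G1 X24.6 Y4.4
G1 X28.6 Y14.6
M2 ; end

The solid is a regular 8-sided prism (a cylinder approximated with 8 flat sides), circumscribed radius ≈ 14.3 mm, height ≈ 20.2 mm. Slicing at Δz = 4.0 mm — 5 equal slices spanning the solid's height, so layer i sits at z = i·h/5 — gives 5 non-empty perimeters. Each is a 8-segment closed polygon; G0 lifts to the layer z and rapids to the start vertex, then G1 traces the edges.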